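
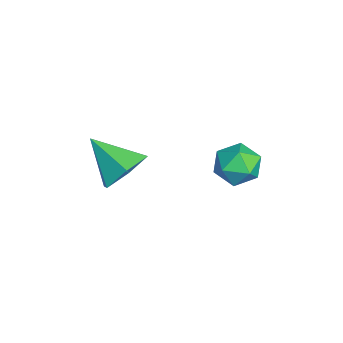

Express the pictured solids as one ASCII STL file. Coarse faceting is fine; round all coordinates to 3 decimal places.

solid 
facet normal -0.976 0.216 0.037
outer loop
vertex 2.245 3.469 0.599
vertex 2.053 2.588 0.671
vertex 2.191 3.084 1.415
endloop
endfacet
facet normal -0.587 0.746 0.313
outer loop
vertex 2.245 3.469 0.599
vertex 2.191 3.084 1.415
vertex 2.85 3.677 1.238
endloop
endfacet
facet normal -0.134 0.973 -0.190
outer loop
vertex 2.245 3.469 0.599
vertex 2.85 3.677 1.238
vertex 3.12 3.548 0.385
endloop
endfacet
facet normal -0.242 0.582 -0.776
outer loop
vertex 2.245 3.469 0.599
vertex 3.12 3.548 0.385
vertex 2.628 2.875 0.034
endloop
endfacet
facet normal -0.762 0.114 -0.637
outer loop
vertex 2.245 3.469 0.599
vertex 2.628 2.875 0.034
vertex 2.053 2.588 0.671
endloop
endfacet
facet normal -0.204 0.481 0.853
outer loop
vertex 2.85 3.677 1.238
vertex 2.191 3.084 1.415
vertex 3.032 2.925 1.706
endloop
endfacet
facet normal -0.832 -0.378 0.406
outer loop
vertex 2.191 3.084 1.415
vertex 2.053 2.588 0.671
vertex 2.54 2.252 1.355
endloop
endfacet
facet normal -0.487 -0.543 -0.684
outer loop
vertex 2.053 2.588 0.671
vertex 2.628 2.875 0.034
vertex 2.81 2.123 0.502
endloop
endfacet
facet normal 0.355 0.215 -0.910
outer loop
vertex 2.628 2.875 0.034
vertex 3.12 3.548 0.385
vertex 3.469 2.716 0.325
endloop
endfacet
facet normal 0.529 0.847 0.039
outer loop
vertex 3.12 3.548 0.385
vertex 2.85 3.677 1.238
vertex 3.607 3.212 1.069
endloop
endfacet
facet normal 0.242 -0.582 0.776
outer loop
vertex 3.415 2.331 1.141
vertex 3.032 2.925 1.706
vertex 2.54 2.252 1.355
endloop
endfacet
facet normal 0.134 -0.973 0.190
outer loop
vertex 3.415 2.331 1.141
vertex 2.54 2.252 1.355
vertex 2.81 2.123 0.502
endloop
endfacet
facet normal 0.587 -0.746 -0.313
outer loop
vertex 3.415 2.331 1.141
vertex 2.81 2.123 0.502
vertex 3.469 2.716 0.325
endloop
endfacet
facet normal 0.976 -0.216 -0.037
outer loop
vertex 3.415 2.331 1.141
vertex 3.469 2.716 0.325
vertex 3.607 3.212 1.069
endloop
endfacet
facet normal 0.762 -0.114 0.637
outer loop
vertex 3.415 2.331 1.141
vertex 3.607 3.212 1.069
vertex 3.032 2.925 1.706
endloop
endfacet
facet normal -0.355 -0.215 0.910
outer loop
vertex 2.54 2.252 1.355
vertex 3.032 2.925 1.706
vertex 2.191 3.084 1.415
endloop
endfacet
facet normal -0.529 -0.847 -0.039
outer loop
vertex 2.81 2.123 0.502
vertex 2.54 2.252 1.355
vertex 2.053 2.588 0.671
endloop
endfacet
facet normal 0.204 -0.481 -0.853
outer loop
vertex 3.469 2.716 0.325
vertex 2.81 2.123 0.502
vertex 2.628 2.875 0.034
endloop
endfacet
facet normal 0.832 0.378 -0.406
outer loop
vertex 3.607 3.212 1.069
vertex 3.469 2.716 0.325
vertex 3.12 3.548 0.385
endloop
endfacet
facet normal 0.487 0.543 0.684
outer loop
vertex 3.032 2.925 1.706
vertex 3.607 3.212 1.069
vertex 2.85 3.677 1.238
endloop
endfacet
facet normal 0.465 0.632 -0.620
outer loop
vertex 3.006 -0.664 0.883
vertex 2.201 -0.73 0.212
vertex 2.2 0.005 0.961
endloop
endfacet
facet normal 0.180 0.103 0.978
outer loop
vertex 3.006 -0.664 0.883
vertex 2.2 0.005 0.961
vertex 1.379 -1.85 1.308
endloop
endfacet
facet normal 0.465 0.632 -0.620
outer loop
vertex 2.2 0.005 0.961
vertex 2.201 -0.73 0.212
vertex 1.396 -0.062 0.289
endloop
endfacet
facet normal -0.608 0.398 0.687
outer loop
vertex 2.2 0.005 0.961
vertex 1.396 -0.062 0.289
vertex 1.379 -1.85 1.308
endloop
endfacet
facet normal 0.465 0.632 -0.620
outer loop
vertex 1.396 -0.062 0.289
vertex 2.201 -0.73 0.212
vertex 1.397 -0.797 -0.46
endloop
endfacet
facet normal -1.000 0.006 -0.007
outer loop
vertex 1.396 -0.062 0.289
vertex 1.397 -0.797 -0.46
vertex 1.379 -1.85 1.308
endloop
endfacet
facet normal 0.465 0.632 -0.619
outer loop
vertex 1.397 -0.797 -0.46
vertex 2.201 -0.73 0.212
vertex 2.203 -1.466 -0.538
endloop
endfacet
facet normal -0.605 -0.681 -0.412
outer loop
vertex 1.397 -0.797 -0.46
vertex 2.203 -1.466 -0.538
vertex 1.379 -1.85 1.308
endloop
endfacet
facet normal 0.465 0.632 -0.619
outer loop
vertex 2.203 -1.466 -0.538
vertex 2.201 -0.73 0.212
vertex 3.007 -1.399 0.134
endloop
endfacet
facet normal 0.183 -0.976 -0.121
outer loop
vertex 2.203 -1.466 -0.538
vertex 3.007 -1.399 0.134
vertex 1.379 -1.85 1.308
endloop
endfacet
facet normal 0.465 0.632 -0.620
outer loop
vertex 3.007 -1.399 0.134
vertex 2.201 -0.73 0.212
vertex 3.006 -0.664 0.883
endloop
endfacet
facet normal 0.575 -0.584 0.573
outer loop
vertex 3.007 -1.399 0.134
vertex 3.006 -0.664 0.883
vertex 1.379 -1.85 1.308
endloop
endfacet

endsolid


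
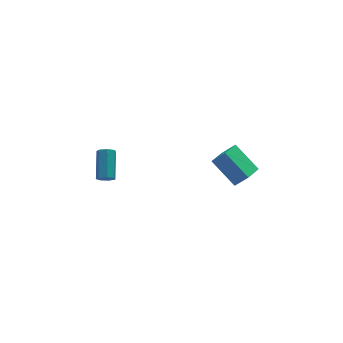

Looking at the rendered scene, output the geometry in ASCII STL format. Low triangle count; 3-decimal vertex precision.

solid 
facet normal -0.421 0.689 0.590
outer loop
vertex 3.296 1.099 2.51
vertex 4.238 1.929 2.214
vertex 2.646 1.504 1.573
endloop
endfacet
facet normal -0.731 -0.643 0.229
outer loop
vertex 3.522 0.071 0.346
vertex 3.296 1.099 2.51
vertex 2.646 1.504 1.573
endloop
endfacet
facet normal -0.421 0.689 0.590
outer loop
vertex 2.646 1.504 1.573
vertex 4.238 1.929 2.214
vertex 3.588 2.334 1.277
endloop
endfacet
facet normal -0.538 0.334 -0.774
outer loop
vertex 3.588 2.334 1.277
vertex 3.522 0.071 0.346
vertex 2.646 1.504 1.573
endloop
endfacet
facet normal 0.538 -0.334 0.774
outer loop
vertex 3.296 1.099 2.51
vertex 5.114 0.496 0.987
vertex 4.238 1.929 2.214
endloop
endfacet
facet normal -0.731 -0.643 0.229
outer loop
vertex 4.172 -0.334 1.283
vertex 3.296 1.099 2.51
vertex 3.522 0.071 0.346
endloop
endfacet
facet normal 0.538 -0.334 0.774
outer loop
vertex 4.172 -0.334 1.283
vertex 5.114 0.496 0.987
vertex 3.296 1.099 2.51
endloop
endfacet
facet normal 0.731 0.643 -0.229
outer loop
vertex 4.238 1.929 2.214
vertex 5.114 0.496 0.987
vertex 3.588 2.334 1.277
endloop
endfacet
facet normal -0.538 0.334 -0.774
outer loop
vertex 4.464 0.901 0.05
vertex 3.522 0.071 0.346
vertex 3.588 2.334 1.277
endloop
endfacet
facet normal 0.731 0.643 -0.229
outer loop
vertex 3.588 2.334 1.277
vertex 5.114 0.496 0.987
vertex 4.464 0.901 0.05
endloop
endfacet
facet normal 0.421 -0.689 -0.590
outer loop
vertex 4.464 0.901 0.05
vertex 4.172 -0.334 1.283
vertex 3.522 0.071 0.346
endloop
endfacet
facet normal 0.421 -0.689 -0.590
outer loop
vertex 5.114 0.496 0.987
vertex 4.172 -0.334 1.283
vertex 4.464 0.901 0.05
endloop
endfacet
facet normal -0.276 -0.790 -0.548
outer loop
vertex -3.532 1.146 2.14
vertex -3.776 0.926 2.58
vertex -3.99 1.263 2.202
endloop
endfacet
facet normal 0.032 0.562 -0.826
outer loop
vertex -3.532 1.146 2.14
vertex -3.99 1.263 2.202
vertex -3.02 2.615 3.159
endloop
endfacet
facet normal 0.030 0.563 -0.826
outer loop
vertex -3.02 2.615 3.159
vertex -3.99 1.263 2.202
vertex -3.479 2.732 3.222
endloop
endfacet
facet normal 0.276 0.789 0.548
outer loop
vertex -3.02 2.615 3.159
vertex -3.479 2.732 3.222
vertex -3.264 2.394 3.6
endloop
endfacet
facet normal -0.274 -0.790 -0.549
outer loop
vertex -3.99 1.263 2.202
vertex -3.776 0.926 2.58
vertex -4.287 1.125 2.549
endloop
endfacet
facet normal -0.733 0.541 -0.412
outer loop
vertex -3.99 1.263 2.202
vertex -4.287 1.125 2.549
vertex -3.479 2.732 3.222
endloop
endfacet
facet normal -0.733 0.541 -0.412
outer loop
vertex -3.479 2.732 3.222
vertex -4.287 1.125 2.549
vertex -3.776 2.594 3.569
endloop
endfacet
facet normal 0.275 0.789 0.549
outer loop
vertex -3.479 2.732 3.222
vertex -3.776 2.594 3.569
vertex -3.264 2.394 3.6
endloop
endfacet
facet normal -0.274 -0.790 -0.548
outer loop
vertex -4.287 1.125 2.549
vertex -3.776 0.926 2.58
vertex -4.199 0.837 2.92
endloop
endfacet
facet normal -0.944 0.112 0.311
outer loop
vertex -4.287 1.125 2.549
vertex -4.199 0.837 2.92
vertex -3.776 2.594 3.569
endloop
endfacet
facet normal -0.944 0.112 0.311
outer loop
vertex -3.776 2.594 3.569
vertex -4.199 0.837 2.92
vertex -3.688 2.306 3.94
endloop
endfacet
facet normal 0.275 0.790 0.548
outer loop
vertex -3.776 2.594 3.569
vertex -3.688 2.306 3.94
vertex -3.264 2.394 3.6
endloop
endfacet
facet normal -0.275 -0.789 -0.549
outer loop
vertex -4.199 0.837 2.92
vertex -3.776 0.926 2.58
vertex -3.792 0.616 3.034
endloop
endfacet
facet normal -0.443 -0.402 0.801
outer loop
vertex -4.199 0.837 2.92
vertex -3.792 0.616 3.034
vertex -3.688 2.306 3.94
endloop
endfacet
facet normal -0.443 -0.402 0.801
outer loop
vertex -3.688 2.306 3.94
vertex -3.792 0.616 3.034
vertex -3.281 2.085 4.054
endloop
endfacet
facet normal 0.275 0.790 0.548
outer loop
vertex -3.688 2.306 3.94
vertex -3.281 2.085 4.054
vertex -3.264 2.394 3.6
endloop
endfacet
facet normal -0.275 -0.790 -0.549
outer loop
vertex -3.792 0.616 3.034
vertex -3.776 0.926 2.58
vertex -3.373 0.628 2.807
endloop
endfacet
facet normal 0.390 -0.613 0.687
outer loop
vertex -3.792 0.616 3.034
vertex -3.373 0.628 2.807
vertex -3.281 2.085 4.054
endloop
endfacet
facet normal 0.389 -0.613 0.688
outer loop
vertex -3.281 2.085 4.054
vertex -3.373 0.628 2.807
vertex -2.861 2.097 3.827
endloop
endfacet
facet normal 0.274 0.790 0.548
outer loop
vertex -3.281 2.085 4.054
vertex -2.861 2.097 3.827
vertex -3.264 2.394 3.6
endloop
endfacet
facet normal -0.275 -0.790 -0.548
outer loop
vertex -3.373 0.628 2.807
vertex -3.776 0.926 2.58
vertex -3.257 0.864 2.409
endloop
endfacet
facet normal 0.930 -0.363 0.056
outer loop
vertex -3.373 0.628 2.807
vertex -3.257 0.864 2.409
vertex -2.861 2.097 3.827
endloop
endfacet
facet normal 0.930 -0.363 0.056
outer loop
vertex -2.861 2.097 3.827
vertex -3.257 0.864 2.409
vertex -2.745 2.333 3.429
endloop
endfacet
facet normal 0.274 0.790 0.548
outer loop
vertex -2.861 2.097 3.827
vertex -2.745 2.333 3.429
vertex -3.264 2.394 3.6
endloop
endfacet
facet normal -0.275 -0.790 -0.548
outer loop
vertex -3.257 0.864 2.409
vertex -3.776 0.926 2.58
vertex -3.532 1.146 2.14
endloop
endfacet
facet normal 0.770 0.161 -0.618
outer loop
vertex -3.257 0.864 2.409
vertex -3.532 1.146 2.14
vertex -2.745 2.333 3.429
endloop
endfacet
facet normal 0.770 0.160 -0.617
outer loop
vertex -2.745 2.333 3.429
vertex -3.532 1.146 2.14
vertex -3.02 2.615 3.159
endloop
endfacet
facet normal 0.273 0.791 0.548
outer loop
vertex -2.745 2.333 3.429
vertex -3.02 2.615 3.159
vertex -3.264 2.394 3.6
endloop
endfacet

endsolid


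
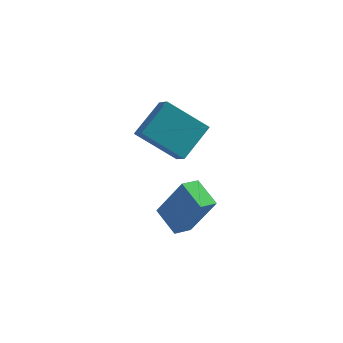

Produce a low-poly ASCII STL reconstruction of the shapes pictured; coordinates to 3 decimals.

solid 
facet normal -0.795 0.091 0.600
outer loop
vertex -2.789 2.643 1.616
vertex -1.943 3.885 2.55
vertex -3.147 3.321 1.039
endloop
endfacet
facet normal -0.478 -0.702 -0.528
outer loop
vertex -1.517 3.135 -0.19
vertex -2.789 2.643 1.616
vertex -3.147 3.321 1.039
endloop
endfacet
facet normal -0.795 0.090 0.600
outer loop
vertex -3.147 3.321 1.039
vertex -1.943 3.885 2.55
vertex -2.301 4.564 1.973
endloop
endfacet
facet normal -0.373 0.706 -0.602
outer loop
vertex -2.301 4.564 1.973
vertex -1.517 3.135 -0.19
vertex -3.147 3.321 1.039
endloop
endfacet
facet normal 0.373 -0.706 0.602
outer loop
vertex -2.789 2.643 1.616
vertex -0.313 3.699 1.321
vertex -1.943 3.885 2.55
endloop
endfacet
facet normal -0.479 -0.701 -0.528
outer loop
vertex -1.159 2.456 0.387
vertex -2.789 2.643 1.616
vertex -1.517 3.135 -0.19
endloop
endfacet
facet normal 0.373 -0.706 0.602
outer loop
vertex -1.159 2.456 0.387
vertex -0.313 3.699 1.321
vertex -2.789 2.643 1.616
endloop
endfacet
facet normal 0.478 0.701 0.528
outer loop
vertex -1.943 3.885 2.55
vertex -0.313 3.699 1.321
vertex -2.301 4.564 1.973
endloop
endfacet
facet normal -0.373 0.706 -0.602
outer loop
vertex -0.671 4.377 0.744
vertex -1.517 3.135 -0.19
vertex -2.301 4.564 1.973
endloop
endfacet
facet normal 0.478 0.702 0.528
outer loop
vertex -2.301 4.564 1.973
vertex -0.313 3.699 1.321
vertex -0.671 4.377 0.744
endloop
endfacet
facet normal 0.795 -0.091 -0.600
outer loop
vertex -0.671 4.377 0.744
vertex -1.159 2.456 0.387
vertex -1.517 3.135 -0.19
endloop
endfacet
facet normal 0.795 -0.091 -0.600
outer loop
vertex -0.313 3.699 1.321
vertex -1.159 2.456 0.387
vertex -0.671 4.377 0.744
endloop
endfacet
facet normal -0.662 -0.695 0.282
outer loop
vertex -0.488 1.664 -1.742
vertex -1.267 2.619 -1.217
vertex -1.482 1.864 -3.581
endloop
endfacet
facet normal 0.581 -0.713 -0.392
outer loop
vertex -0.913 2.461 -3.823
vertex -0.488 1.664 -1.742
vertex -1.482 1.864 -3.581
endloop
endfacet
facet normal -0.661 -0.695 0.282
outer loop
vertex -1.482 1.864 -3.581
vertex -1.267 2.619 -1.217
vertex -2.261 2.819 -3.055
endloop
endfacet
facet normal -0.473 0.096 -0.876
outer loop
vertex -2.261 2.819 -3.055
vertex -0.913 2.461 -3.823
vertex -1.482 1.864 -3.581
endloop
endfacet
facet normal 0.473 -0.096 0.876
outer loop
vertex -0.488 1.664 -1.742
vertex -0.698 3.216 -1.459
vertex -1.267 2.619 -1.217
endloop
endfacet
facet normal 0.581 -0.713 -0.392
outer loop
vertex 0.081 2.261 -1.985
vertex -0.488 1.664 -1.742
vertex -0.913 2.461 -3.823
endloop
endfacet
facet normal 0.474 -0.095 0.875
outer loop
vertex 0.081 2.261 -1.985
vertex -0.698 3.216 -1.459
vertex -0.488 1.664 -1.742
endloop
endfacet
facet normal -0.581 0.713 0.392
outer loop
vertex -1.267 2.619 -1.217
vertex -0.698 3.216 -1.459
vertex -2.261 2.819 -3.055
endloop
endfacet
facet normal -0.474 0.095 -0.876
outer loop
vertex -1.692 3.416 -3.298
vertex -0.913 2.461 -3.823
vertex -2.261 2.819 -3.055
endloop
endfacet
facet normal -0.581 0.713 0.392
outer loop
vertex -2.261 2.819 -3.055
vertex -0.698 3.216 -1.459
vertex -1.692 3.416 -3.298
endloop
endfacet
facet normal 0.662 0.695 -0.282
outer loop
vertex -1.692 3.416 -3.298
vertex 0.081 2.261 -1.985
vertex -0.913 2.461 -3.823
endloop
endfacet
facet normal 0.662 0.695 -0.282
outer loop
vertex -0.698 3.216 -1.459
vertex 0.081 2.261 -1.985
vertex -1.692 3.416 -3.298
endloop
endfacet

endsolid


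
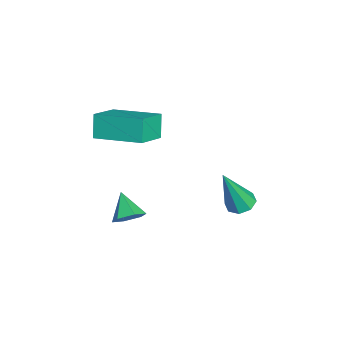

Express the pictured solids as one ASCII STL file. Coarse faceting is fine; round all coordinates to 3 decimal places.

solid 
facet normal -0.212 0.322 -0.923
outer loop
vertex -2.229 4.015 -1.206
vertex -2.722 3.639 -1.224
vertex -2.622 4.224 -1.043
endloop
endfacet
facet normal 0.555 0.724 0.410
outer loop
vertex -2.229 4.015 -1.206
vertex -2.622 4.224 -1.043
vertex -2.278 2.961 0.724
endloop
endfacet
facet normal -0.210 0.322 -0.923
outer loop
vertex -2.622 4.224 -1.043
vertex -2.722 3.639 -1.224
vertex -3.074 4.09 -0.987
endloop
endfacet
facet normal -0.160 0.788 0.594
outer loop
vertex -2.622 4.224 -1.043
vertex -3.074 4.09 -0.987
vertex -2.278 2.961 0.724
endloop
endfacet
facet normal -0.210 0.321 -0.923
outer loop
vertex -3.074 4.09 -0.987
vertex -2.722 3.639 -1.224
vertex -3.32 3.693 -1.069
endloop
endfacet
facet normal -0.745 0.343 0.573
outer loop
vertex -3.074 4.09 -0.987
vertex -3.32 3.693 -1.069
vertex -2.278 2.961 0.724
endloop
endfacet
facet normal -0.210 0.323 -0.923
outer loop
vertex -3.32 3.693 -1.069
vertex -2.722 3.639 -1.224
vertex -3.215 3.264 -1.243
endloop
endfacet
facet normal -0.864 -0.356 0.357
outer loop
vertex -3.32 3.693 -1.069
vertex -3.215 3.264 -1.243
vertex -2.278 2.961 0.724
endloop
endfacet
facet normal -0.209 0.321 -0.924
outer loop
vertex -3.215 3.264 -1.243
vertex -2.722 3.639 -1.224
vertex -2.821 3.054 -1.405
endloop
endfacet
facet normal -0.445 -0.892 0.075
outer loop
vertex -3.215 3.264 -1.243
vertex -2.821 3.054 -1.405
vertex -2.278 2.961 0.724
endloop
endfacet
facet normal -0.210 0.321 -0.924
outer loop
vertex -2.821 3.054 -1.405
vertex -2.722 3.639 -1.224
vertex -2.369 3.188 -1.461
endloop
endfacet
facet normal 0.270 -0.957 -0.111
outer loop
vertex -2.821 3.054 -1.405
vertex -2.369 3.188 -1.461
vertex -2.278 2.961 0.724
endloop
endfacet
facet normal -0.211 0.320 -0.924
outer loop
vertex -2.369 3.188 -1.461
vertex -2.722 3.639 -1.224
vertex -2.124 3.586 -1.379
endloop
endfacet
facet normal 0.856 -0.509 -0.089
outer loop
vertex -2.369 3.188 -1.461
vertex -2.124 3.586 -1.379
vertex -2.278 2.961 0.724
endloop
endfacet
facet normal -0.211 0.321 -0.923
outer loop
vertex -2.124 3.586 -1.379
vertex -2.722 3.639 -1.224
vertex -2.229 4.015 -1.206
endloop
endfacet
facet normal 0.974 0.187 0.127
outer loop
vertex -2.124 3.586 -1.379
vertex -2.229 4.015 -1.206
vertex -2.278 2.961 0.724
endloop
endfacet
facet normal 0.722 0.292 -0.627
outer loop
vertex -0.309 -0.141 0.067
vertex -0.658 -0.359 -0.437
vertex -0.729 0.254 -0.233
endloop
endfacet
facet normal -0.091 0.539 0.837
outer loop
vertex -0.309 -0.141 0.067
vertex -0.729 0.254 -0.233
vertex -1.502 -0.701 0.297
endloop
endfacet
facet normal 0.722 0.292 -0.627
outer loop
vertex -0.729 0.254 -0.233
vertex -0.658 -0.359 -0.437
vertex -1.078 0.036 -0.736
endloop
endfacet
facet normal -0.706 0.680 0.195
outer loop
vertex -0.729 0.254 -0.233
vertex -1.078 0.036 -0.736
vertex -1.502 -0.701 0.297
endloop
endfacet
facet normal 0.722 0.293 -0.627
outer loop
vertex -1.078 0.036 -0.736
vertex -0.658 -0.359 -0.437
vertex -1.006 -0.577 -0.94
endloop
endfacet
facet normal -0.929 0.014 -0.371
outer loop
vertex -1.078 0.036 -0.736
vertex -1.006 -0.577 -0.94
vertex -1.502 -0.701 0.297
endloop
endfacet
facet normal 0.722 0.292 -0.627
outer loop
vertex -1.006 -0.577 -0.94
vertex -0.658 -0.359 -0.437
vertex -0.586 -0.972 -0.64
endloop
endfacet
facet normal -0.535 -0.792 -0.294
outer loop
vertex -1.006 -0.577 -0.94
vertex -0.586 -0.972 -0.64
vertex -1.502 -0.701 0.297
endloop
endfacet
facet normal 0.722 0.293 -0.627
outer loop
vertex -0.586 -0.972 -0.64
vertex -0.658 -0.359 -0.437
vertex -0.237 -0.754 -0.137
endloop
endfacet
facet normal 0.081 -0.934 0.349
outer loop
vertex -0.586 -0.972 -0.64
vertex -0.237 -0.754 -0.137
vertex -1.502 -0.701 0.297
endloop
endfacet
facet normal 0.722 0.293 -0.627
outer loop
vertex -0.237 -0.754 -0.137
vertex -0.658 -0.359 -0.437
vertex -0.309 -0.141 0.067
endloop
endfacet
facet normal 0.302 -0.269 0.914
outer loop
vertex -0.237 -0.754 -0.137
vertex -0.309 -0.141 0.067
vertex -1.502 -0.701 0.297
endloop
endfacet
facet normal -0.795 0.439 -0.419
outer loop
vertex -3.186 -1.041 3.581
vertex -2.415 0.738 3.982
vertex -2.698 -1.043 2.652
endloop
endfacet
facet normal -0.390 -0.898 -0.203
outer loop
vertex -1.585 -1.658 3.238
vertex -3.186 -1.041 3.581
vertex -2.698 -1.043 2.652
endloop
endfacet
facet normal -0.795 0.439 -0.419
outer loop
vertex -2.698 -1.043 2.652
vertex -2.415 0.738 3.982
vertex -1.926 0.736 3.053
endloop
endfacet
facet normal 0.465 -0.002 -0.885
outer loop
vertex -1.926 0.736 3.053
vertex -1.585 -1.658 3.238
vertex -2.698 -1.043 2.652
endloop
endfacet
facet normal -0.465 0.002 0.885
outer loop
vertex -3.186 -1.041 3.581
vertex -1.302 0.123 4.568
vertex -2.415 0.738 3.982
endloop
endfacet
facet normal -0.390 -0.898 -0.203
outer loop
vertex -2.074 -1.656 4.167
vertex -3.186 -1.041 3.581
vertex -1.585 -1.658 3.238
endloop
endfacet
facet normal -0.465 0.002 0.885
outer loop
vertex -2.074 -1.656 4.167
vertex -1.302 0.123 4.568
vertex -3.186 -1.041 3.581
endloop
endfacet
facet normal 0.389 0.898 0.203
outer loop
vertex -2.415 0.738 3.982
vertex -1.302 0.123 4.568
vertex -1.926 0.736 3.053
endloop
endfacet
facet normal 0.465 -0.002 -0.885
outer loop
vertex -0.814 0.121 3.639
vertex -1.585 -1.658 3.238
vertex -1.926 0.736 3.053
endloop
endfacet
facet normal 0.390 0.898 0.203
outer loop
vertex -1.926 0.736 3.053
vertex -1.302 0.123 4.568
vertex -0.814 0.121 3.639
endloop
endfacet
facet normal 0.795 -0.439 0.419
outer loop
vertex -0.814 0.121 3.639
vertex -2.074 -1.656 4.167
vertex -1.585 -1.658 3.238
endloop
endfacet
facet normal 0.795 -0.439 0.419
outer loop
vertex -1.302 0.123 4.568
vertex -2.074 -1.656 4.167
vertex -0.814 0.121 3.639
endloop
endfacet

endsolid


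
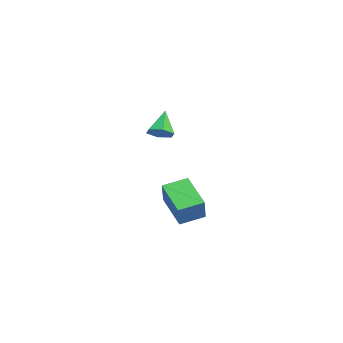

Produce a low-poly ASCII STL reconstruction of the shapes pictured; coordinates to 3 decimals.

solid 
facet normal 0.644 -0.192 -0.741
outer loop
vertex 0.324 0.431 3.481
vertex -0.166 0.34 3.079
vertex 0.088 0.924 3.148
endloop
endfacet
facet normal 0.377 0.636 0.674
outer loop
vertex 0.324 0.431 3.481
vertex 0.088 0.924 3.148
vertex -1.034 0.6 4.081
endloop
endfacet
facet normal 0.642 -0.191 -0.743
outer loop
vertex 0.088 0.924 3.148
vertex -0.166 0.34 3.079
vertex -0.403 0.834 2.747
endloop
endfacet
facet normal -0.229 0.971 0.062
outer loop
vertex 0.088 0.924 3.148
vertex -0.403 0.834 2.747
vertex -1.034 0.6 4.081
endloop
endfacet
facet normal 0.642 -0.191 -0.742
outer loop
vertex -0.403 0.834 2.747
vertex -0.166 0.34 3.079
vertex -0.656 0.25 2.678
endloop
endfacet
facet normal -0.851 0.408 -0.331
outer loop
vertex -0.403 0.834 2.747
vertex -0.656 0.25 2.678
vertex -1.034 0.6 4.081
endloop
endfacet
facet normal 0.642 -0.192 -0.742
outer loop
vertex -0.656 0.25 2.678
vertex -0.166 0.34 3.079
vertex -0.42 -0.243 3.01
endloop
endfacet
facet normal -0.865 -0.489 -0.111
outer loop
vertex -0.656 0.25 2.678
vertex -0.42 -0.243 3.01
vertex -1.034 0.6 4.081
endloop
endfacet
facet normal 0.643 -0.193 -0.741
outer loop
vertex -0.42 -0.243 3.01
vertex -0.166 0.34 3.079
vertex 0.07 -0.153 3.412
endloop
endfacet
facet normal -0.259 -0.826 0.501
outer loop
vertex -0.42 -0.243 3.01
vertex 0.07 -0.153 3.412
vertex -1.034 0.6 4.081
endloop
endfacet
facet normal 0.644 -0.192 -0.741
outer loop
vertex 0.07 -0.153 3.412
vertex -0.166 0.34 3.079
vertex 0.324 0.431 3.481
endloop
endfacet
facet normal 0.362 -0.263 0.894
outer loop
vertex 0.07 -0.153 3.412
vertex 0.324 0.431 3.481
vertex -1.034 0.6 4.081
endloop
endfacet
facet normal -0.529 0.069 -0.846
outer loop
vertex -3.571 0.619 -2.345
vertex -3.9 1.797 -2.043
vertex -2.077 1.262 -3.227
endloop
endfacet
facet normal 0.261 -0.935 -0.240
outer loop
vertex -1.32 1.163 -2.017
vertex -3.571 0.619 -2.345
vertex -2.077 1.262 -3.227
endloop
endfacet
facet normal -0.529 0.069 -0.846
outer loop
vertex -2.077 1.262 -3.227
vertex -3.9 1.797 -2.043
vertex -2.406 2.44 -2.925
endloop
endfacet
facet normal 0.807 0.348 -0.477
outer loop
vertex -2.406 2.44 -2.925
vertex -1.32 1.163 -2.017
vertex -2.077 1.262 -3.227
endloop
endfacet
facet normal -0.807 -0.348 0.477
outer loop
vertex -3.571 0.619 -2.345
vertex -3.143 1.698 -0.833
vertex -3.9 1.797 -2.043
endloop
endfacet
facet normal 0.261 -0.935 -0.240
outer loop
vertex -2.814 0.52 -1.135
vertex -3.571 0.619 -2.345
vertex -1.32 1.163 -2.017
endloop
endfacet
facet normal -0.807 -0.348 0.477
outer loop
vertex -2.814 0.52 -1.135
vertex -3.143 1.698 -0.833
vertex -3.571 0.619 -2.345
endloop
endfacet
facet normal -0.261 0.935 0.240
outer loop
vertex -3.9 1.797 -2.043
vertex -3.143 1.698 -0.833
vertex -2.406 2.44 -2.925
endloop
endfacet
facet normal 0.807 0.348 -0.477
outer loop
vertex -1.649 2.341 -1.715
vertex -1.32 1.163 -2.017
vertex -2.406 2.44 -2.925
endloop
endfacet
facet normal -0.261 0.935 0.240
outer loop
vertex -2.406 2.44 -2.925
vertex -3.143 1.698 -0.833
vertex -1.649 2.341 -1.715
endloop
endfacet
facet normal 0.529 -0.069 0.846
outer loop
vertex -1.649 2.341 -1.715
vertex -2.814 0.52 -1.135
vertex -1.32 1.163 -2.017
endloop
endfacet
facet normal 0.529 -0.069 0.846
outer loop
vertex -3.143 1.698 -0.833
vertex -2.814 0.52 -1.135
vertex -1.649 2.341 -1.715
endloop
endfacet

endsolid


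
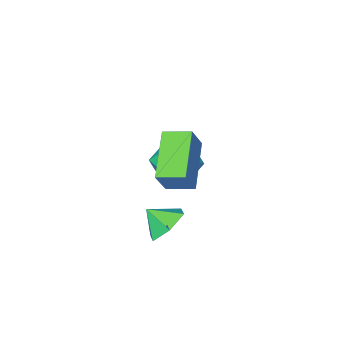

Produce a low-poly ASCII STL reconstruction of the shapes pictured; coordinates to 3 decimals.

solid 
facet normal -0.579 0.642 0.503
outer loop
vertex 0.462 0.874 -0.097
vertex 0.656 0.304 0.853
vertex 1.336 1.15 0.556
endloop
endfacet
facet normal -0.265 0.963 -0.053
outer loop
vertex 0.462 0.874 -0.097
vertex 1.336 1.15 0.556
vertex 1.456 1.122 -0.562
endloop
endfacet
facet normal -0.455 0.614 -0.645
outer loop
vertex 0.462 0.874 -0.097
vertex 1.456 1.122 -0.562
vertex 0.851 0.26 -0.956
endloop
endfacet
facet normal -0.886 0.077 -0.457
outer loop
vertex 0.462 0.874 -0.097
vertex 0.851 0.26 -0.956
vertex 0.356 -0.246 -0.081
endloop
endfacet
facet normal -0.963 0.095 0.253
outer loop
vertex 0.462 0.874 -0.097
vertex 0.356 -0.246 -0.081
vertex 0.656 0.304 0.853
endloop
endfacet
facet normal 0.441 0.897 0.025
outer loop
vertex 1.456 1.122 -0.562
vertex 1.336 1.15 0.556
vertex 2.264 0.706 0.101
endloop
endfacet
facet normal -0.067 0.378 0.923
outer loop
vertex 1.336 1.15 0.556
vertex 0.656 0.304 0.853
vertex 1.769 0.2 0.976
endloop
endfacet
facet normal -0.688 -0.507 0.520
outer loop
vertex 0.656 0.304 0.853
vertex 0.356 -0.246 -0.081
vertex 1.164 -0.662 0.582
endloop
endfacet
facet normal -0.564 -0.535 -0.629
outer loop
vertex 0.356 -0.246 -0.081
vertex 0.851 0.26 -0.956
vertex 1.284 -0.69 -0.536
endloop
endfacet
facet normal 0.134 0.332 -0.934
outer loop
vertex 0.851 0.26 -0.956
vertex 1.456 1.122 -0.562
vertex 1.964 0.156 -0.833
endloop
endfacet
facet normal 0.886 -0.077 0.457
outer loop
vertex 2.158 -0.414 0.117
vertex 2.264 0.706 0.101
vertex 1.769 0.2 0.976
endloop
endfacet
facet normal 0.455 -0.614 0.645
outer loop
vertex 2.158 -0.414 0.117
vertex 1.769 0.2 0.976
vertex 1.164 -0.662 0.582
endloop
endfacet
facet normal 0.265 -0.963 0.053
outer loop
vertex 2.158 -0.414 0.117
vertex 1.164 -0.662 0.582
vertex 1.284 -0.69 -0.536
endloop
endfacet
facet normal 0.579 -0.642 -0.503
outer loop
vertex 2.158 -0.414 0.117
vertex 1.284 -0.69 -0.536
vertex 1.964 0.156 -0.833
endloop
endfacet
facet normal 0.963 -0.095 -0.253
outer loop
vertex 2.158 -0.414 0.117
vertex 1.964 0.156 -0.833
vertex 2.264 0.706 0.101
endloop
endfacet
facet normal 0.564 0.535 0.629
outer loop
vertex 1.769 0.2 0.976
vertex 2.264 0.706 0.101
vertex 1.336 1.15 0.556
endloop
endfacet
facet normal -0.134 -0.332 0.934
outer loop
vertex 1.164 -0.662 0.582
vertex 1.769 0.2 0.976
vertex 0.656 0.304 0.853
endloop
endfacet
facet normal -0.441 -0.897 -0.025
outer loop
vertex 1.284 -0.69 -0.536
vertex 1.164 -0.662 0.582
vertex 0.356 -0.246 -0.081
endloop
endfacet
facet normal 0.067 -0.378 -0.923
outer loop
vertex 1.964 0.156 -0.833
vertex 1.284 -0.69 -0.536
vertex 0.851 0.26 -0.956
endloop
endfacet
facet normal 0.688 0.507 -0.520
outer loop
vertex 2.264 0.706 0.101
vertex 1.964 0.156 -0.833
vertex 1.456 1.122 -0.562
endloop
endfacet
facet normal -0.624 0.759 0.186
outer loop
vertex 3.158 3.602 4.716
vertex 4.454 4.93 3.65
vertex 2.507 3.34 3.599
endloop
endfacet
facet normal -0.605 -0.620 0.498
outer loop
vertex 3.206 2.49 3.39
vertex 3.158 3.602 4.716
vertex 2.507 3.34 3.599
endloop
endfacet
facet normal -0.624 0.759 0.186
outer loop
vertex 2.507 3.34 3.599
vertex 4.454 4.93 3.65
vertex 3.802 4.668 2.532
endloop
endfacet
facet normal -0.494 -0.198 -0.846
outer loop
vertex 3.802 4.668 2.532
vertex 3.206 2.49 3.39
vertex 2.507 3.34 3.599
endloop
endfacet
facet normal 0.494 0.198 0.847
outer loop
vertex 3.158 3.602 4.716
vertex 5.153 4.08 3.441
vertex 4.454 4.93 3.65
endloop
endfacet
facet normal -0.605 -0.621 0.498
outer loop
vertex 3.858 2.752 4.508
vertex 3.158 3.602 4.716
vertex 3.206 2.49 3.39
endloop
endfacet
facet normal 0.493 0.199 0.847
outer loop
vertex 3.858 2.752 4.508
vertex 5.153 4.08 3.441
vertex 3.158 3.602 4.716
endloop
endfacet
facet normal 0.605 0.620 -0.498
outer loop
vertex 4.454 4.93 3.65
vertex 5.153 4.08 3.441
vertex 3.802 4.668 2.532
endloop
endfacet
facet normal -0.493 -0.199 -0.847
outer loop
vertex 4.502 3.818 2.324
vertex 3.206 2.49 3.39
vertex 3.802 4.668 2.532
endloop
endfacet
facet normal 0.605 0.621 -0.498
outer loop
vertex 3.802 4.668 2.532
vertex 5.153 4.08 3.441
vertex 4.502 3.818 2.324
endloop
endfacet
facet normal 0.624 -0.759 -0.186
outer loop
vertex 4.502 3.818 2.324
vertex 3.858 2.752 4.508
vertex 3.206 2.49 3.39
endloop
endfacet
facet normal 0.625 -0.759 -0.186
outer loop
vertex 5.153 4.08 3.441
vertex 3.858 2.752 4.508
vertex 4.502 3.818 2.324
endloop
endfacet
facet normal -0.434 0.622 -0.651
outer loop
vertex 4.158 2.404 -1.494
vertex 3.728 2.863 -0.769
vertex 4.592 3.149 -1.072
endloop
endfacet
facet normal 0.882 -0.463 -0.088
outer loop
vertex 4.158 2.404 -1.494
vertex 4.592 3.149 -1.072
vertex 4.192 2.197 -0.071
endloop
endfacet
facet normal -0.434 0.622 -0.651
outer loop
vertex 4.592 3.149 -1.072
vertex 3.728 2.863 -0.769
vertex 4.162 3.608 -0.347
endloop
endfacet
facet normal 0.884 0.108 0.456
outer loop
vertex 4.592 3.149 -1.072
vertex 4.162 3.608 -0.347
vertex 4.192 2.197 -0.071
endloop
endfacet
facet normal -0.435 0.622 -0.651
outer loop
vertex 4.162 3.608 -0.347
vertex 3.728 2.863 -0.769
vertex 3.297 3.321 -0.044
endloop
endfacet
facet normal 0.268 0.190 0.945
outer loop
vertex 4.162 3.608 -0.347
vertex 3.297 3.321 -0.044
vertex 4.192 2.197 -0.071
endloop
endfacet
facet normal -0.435 0.622 -0.651
outer loop
vertex 3.297 3.321 -0.044
vertex 3.728 2.863 -0.769
vertex 2.863 2.576 -0.465
endloop
endfacet
facet normal -0.349 -0.299 0.888
outer loop
vertex 3.297 3.321 -0.044
vertex 2.863 2.576 -0.465
vertex 4.192 2.197 -0.071
endloop
endfacet
facet normal -0.435 0.621 -0.652
outer loop
vertex 2.863 2.576 -0.465
vertex 3.728 2.863 -0.769
vertex 3.294 2.117 -1.19
endloop
endfacet
facet normal -0.350 -0.871 0.343
outer loop
vertex 2.863 2.576 -0.465
vertex 3.294 2.117 -1.19
vertex 4.192 2.197 -0.071
endloop
endfacet
facet normal -0.436 0.621 -0.652
outer loop
vertex 3.294 2.117 -1.19
vertex 3.728 2.863 -0.769
vertex 4.158 2.404 -1.494
endloop
endfacet
facet normal 0.266 -0.953 -0.145
outer loop
vertex 3.294 2.117 -1.19
vertex 4.158 2.404 -1.494
vertex 4.192 2.197 -0.071
endloop
endfacet

endsolid


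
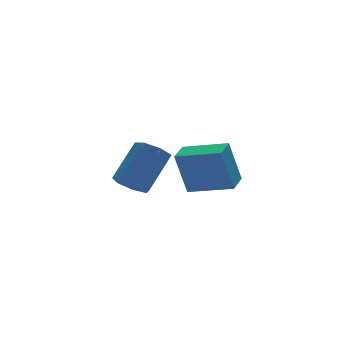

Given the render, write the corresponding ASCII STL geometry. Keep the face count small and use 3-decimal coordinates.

solid 
facet normal -0.641 -0.320 -0.698
outer loop
vertex -2.209 -0.288 0.591
vertex -2.748 -0.193 1.043
vertex -2.473 0.268 0.579
endloop
endfacet
facet normal 0.636 0.286 -0.717
outer loop
vertex -2.209 -0.288 0.591
vertex -2.473 0.268 0.579
vertex -1.073 0.278 1.824
endloop
endfacet
facet normal 0.636 0.286 -0.717
outer loop
vertex -1.073 0.278 1.824
vertex -2.473 0.268 0.579
vertex -1.337 0.834 1.812
endloop
endfacet
facet normal 0.642 0.320 0.697
outer loop
vertex -1.073 0.278 1.824
vertex -1.337 0.834 1.812
vertex -1.612 0.373 2.277
endloop
endfacet
facet normal -0.641 -0.320 -0.698
outer loop
vertex -2.473 0.268 0.579
vertex -2.748 -0.193 1.043
vertex -2.944 0.477 0.916
endloop
endfacet
facet normal 0.061 0.884 -0.463
outer loop
vertex -2.473 0.268 0.579
vertex -2.944 0.477 0.916
vertex -1.337 0.834 1.812
endloop
endfacet
facet normal 0.062 0.884 -0.463
outer loop
vertex -1.337 0.834 1.812
vertex -2.944 0.477 0.916
vertex -1.808 1.044 2.15
endloop
endfacet
facet normal 0.642 0.319 0.697
outer loop
vertex -1.337 0.834 1.812
vertex -1.808 1.044 2.15
vertex -1.612 0.373 2.277
endloop
endfacet
facet normal -0.643 -0.320 -0.696
outer loop
vertex -2.944 0.477 0.916
vertex -2.748 -0.193 1.043
vertex -3.267 0.182 1.35
endloop
endfacet
facet normal -0.559 0.817 0.139
outer loop
vertex -2.944 0.477 0.916
vertex -3.267 0.182 1.35
vertex -1.808 1.044 2.15
endloop
endfacet
facet normal -0.560 0.817 0.141
outer loop
vertex -1.808 1.044 2.15
vertex -3.267 0.182 1.35
vertex -2.131 0.748 2.583
endloop
endfacet
facet normal 0.642 0.319 0.697
outer loop
vertex -1.808 1.044 2.15
vertex -2.131 0.748 2.583
vertex -1.612 0.373 2.277
endloop
endfacet
facet normal -0.643 -0.319 -0.697
outer loop
vertex -3.267 0.182 1.35
vertex -2.748 -0.193 1.043
vertex -3.199 -0.396 1.552
endloop
endfacet
facet normal -0.759 0.134 0.638
outer loop
vertex -3.267 0.182 1.35
vertex -3.199 -0.396 1.552
vertex -2.131 0.748 2.583
endloop
endfacet
facet normal -0.759 0.134 0.637
outer loop
vertex -2.131 0.748 2.583
vertex -3.199 -0.396 1.552
vertex -2.063 0.17 2.786
endloop
endfacet
facet normal 0.642 0.320 0.697
outer loop
vertex -2.131 0.748 2.583
vertex -2.063 0.17 2.786
vertex -1.612 0.373 2.277
endloop
endfacet
facet normal -0.642 -0.321 -0.697
outer loop
vertex -3.199 -0.396 1.552
vertex -2.748 -0.193 1.043
vertex -2.791 -0.821 1.372
endloop
endfacet
facet normal -0.388 -0.649 0.655
outer loop
vertex -3.199 -0.396 1.552
vertex -2.791 -0.821 1.372
vertex -2.063 0.17 2.786
endloop
endfacet
facet normal -0.387 -0.650 0.654
outer loop
vertex -2.063 0.17 2.786
vertex -2.791 -0.821 1.372
vertex -1.655 -0.255 2.605
endloop
endfacet
facet normal 0.642 0.320 0.697
outer loop
vertex -2.063 0.17 2.786
vertex -1.655 -0.255 2.605
vertex -1.612 0.373 2.277
endloop
endfacet
facet normal -0.642 -0.321 -0.696
outer loop
vertex -2.791 -0.821 1.372
vertex -2.748 -0.193 1.043
vertex -2.351 -0.773 0.944
endloop
endfacet
facet normal 0.277 -0.944 0.179
outer loop
vertex -2.791 -0.821 1.372
vertex -2.351 -0.773 0.944
vertex -1.655 -0.255 2.605
endloop
endfacet
facet normal 0.277 -0.944 0.179
outer loop
vertex -1.655 -0.255 2.605
vertex -2.351 -0.773 0.944
vertex -1.215 -0.207 2.177
endloop
endfacet
facet normal 0.643 0.320 0.696
outer loop
vertex -1.655 -0.255 2.605
vertex -1.215 -0.207 2.177
vertex -1.612 0.373 2.277
endloop
endfacet
facet normal -0.641 -0.320 -0.697
outer loop
vertex -2.351 -0.773 0.944
vertex -2.748 -0.193 1.043
vertex -2.209 -0.288 0.591
endloop
endfacet
facet normal 0.731 -0.528 -0.431
outer loop
vertex -2.351 -0.773 0.944
vertex -2.209 -0.288 0.591
vertex -1.215 -0.207 2.177
endloop
endfacet
facet normal 0.731 -0.528 -0.431
outer loop
vertex -1.215 -0.207 2.177
vertex -2.209 -0.288 0.591
vertex -1.073 0.278 1.824
endloop
endfacet
facet normal 0.642 0.319 0.697
outer loop
vertex -1.215 -0.207 2.177
vertex -1.073 0.278 1.824
vertex -1.612 0.373 2.277
endloop
endfacet
facet normal -0.674 0.697 -0.244
outer loop
vertex 0.297 2.554 0.679
vertex 0.993 3.254 0.756
vertex 0.72 2.334 -1.119
endloop
endfacet
facet normal -0.703 -0.707 -0.079
outer loop
vertex 1.947 1.066 -0.676
vertex 0.297 2.554 0.679
vertex 0.72 2.334 -1.119
endloop
endfacet
facet normal -0.675 0.697 -0.244
outer loop
vertex 0.72 2.334 -1.119
vertex 0.993 3.254 0.756
vertex 1.415 3.034 -1.042
endloop
endfacet
facet normal 0.227 -0.119 -0.967
outer loop
vertex 1.415 3.034 -1.042
vertex 1.947 1.066 -0.676
vertex 0.72 2.334 -1.119
endloop
endfacet
facet normal -0.226 0.119 0.967
outer loop
vertex 0.297 2.554 0.679
vertex 2.22 1.986 1.199
vertex 0.993 3.254 0.756
endloop
endfacet
facet normal -0.702 -0.708 -0.078
outer loop
vertex 1.525 1.286 1.122
vertex 0.297 2.554 0.679
vertex 1.947 1.066 -0.676
endloop
endfacet
facet normal -0.226 0.118 0.967
outer loop
vertex 1.525 1.286 1.122
vertex 2.22 1.986 1.199
vertex 0.297 2.554 0.679
endloop
endfacet
facet normal 0.703 0.707 0.078
outer loop
vertex 0.993 3.254 0.756
vertex 2.22 1.986 1.199
vertex 1.415 3.034 -1.042
endloop
endfacet
facet normal 0.226 -0.119 -0.967
outer loop
vertex 2.643 1.766 -0.599
vertex 1.947 1.066 -0.676
vertex 1.415 3.034 -1.042
endloop
endfacet
facet normal 0.702 0.708 0.079
outer loop
vertex 1.415 3.034 -1.042
vertex 2.22 1.986 1.199
vertex 2.643 1.766 -0.599
endloop
endfacet
facet normal 0.674 -0.697 0.244
outer loop
vertex 2.643 1.766 -0.599
vertex 1.525 1.286 1.122
vertex 1.947 1.066 -0.676
endloop
endfacet
facet normal 0.675 -0.697 0.244
outer loop
vertex 2.22 1.986 1.199
vertex 1.525 1.286 1.122
vertex 2.643 1.766 -0.599
endloop
endfacet

endsolid


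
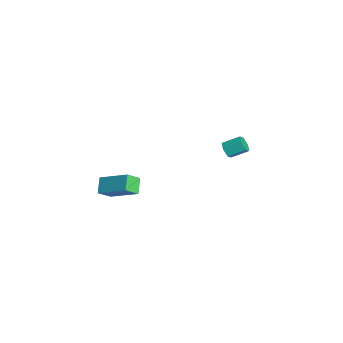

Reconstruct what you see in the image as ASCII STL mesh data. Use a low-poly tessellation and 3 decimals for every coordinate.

solid 
facet normal -0.603 -0.630 -0.489
outer loop
vertex 2.483 -5.089 2.559
vertex 1.707 -4.814 3.161
vertex 2.24 -4.354 1.911
endloop
endfacet
facet normal 0.761 -0.269 -0.591
outer loop
vertex 3.433 -3.106 2.879
vertex 2.483 -5.089 2.559
vertex 2.24 -4.354 1.911
endloop
endfacet
facet normal -0.602 -0.631 -0.489
outer loop
vertex 2.24 -4.354 1.911
vertex 1.707 -4.814 3.161
vertex 1.464 -4.079 2.512
endloop
endfacet
facet normal -0.240 0.728 -0.643
outer loop
vertex 1.464 -4.079 2.512
vertex 3.433 -3.106 2.879
vertex 2.24 -4.354 1.911
endloop
endfacet
facet normal 0.240 -0.728 0.642
outer loop
vertex 2.483 -5.089 2.559
vertex 2.9 -3.566 4.129
vertex 1.707 -4.814 3.161
endloop
endfacet
facet normal 0.761 -0.269 -0.590
outer loop
vertex 3.676 -3.841 3.528
vertex 2.483 -5.089 2.559
vertex 3.433 -3.106 2.879
endloop
endfacet
facet normal 0.240 -0.728 0.642
outer loop
vertex 3.676 -3.841 3.528
vertex 2.9 -3.566 4.129
vertex 2.483 -5.089 2.559
endloop
endfacet
facet normal -0.761 0.270 0.590
outer loop
vertex 1.707 -4.814 3.161
vertex 2.9 -3.566 4.129
vertex 1.464 -4.079 2.512
endloop
endfacet
facet normal -0.240 0.728 -0.642
outer loop
vertex 2.657 -2.831 3.481
vertex 3.433 -3.106 2.879
vertex 1.464 -4.079 2.512
endloop
endfacet
facet normal -0.761 0.269 0.590
outer loop
vertex 1.464 -4.079 2.512
vertex 2.9 -3.566 4.129
vertex 2.657 -2.831 3.481
endloop
endfacet
facet normal 0.603 0.631 0.489
outer loop
vertex 2.657 -2.831 3.481
vertex 3.676 -3.841 3.528
vertex 3.433 -3.106 2.879
endloop
endfacet
facet normal 0.602 0.631 0.489
outer loop
vertex 2.9 -3.566 4.129
vertex 3.676 -3.841 3.528
vertex 2.657 -2.831 3.481
endloop
endfacet
facet normal -0.188 -0.860 -0.474
outer loop
vertex 0.149 2.418 2.863
vertex -0.156 2.694 2.483
vertex 0.393 2.619 2.401
endloop
endfacet
facet normal 0.880 -0.361 0.308
outer loop
vertex 0.149 2.418 2.863
vertex 0.393 2.619 2.401
vertex 0.361 3.391 3.398
endloop
endfacet
facet normal 0.880 -0.361 0.308
outer loop
vertex 0.361 3.391 3.398
vertex 0.393 2.619 2.401
vertex 0.605 3.592 2.936
endloop
endfacet
facet normal 0.186 0.861 0.473
outer loop
vertex 0.361 3.391 3.398
vertex 0.605 3.592 2.936
vertex 0.056 3.666 3.017
endloop
endfacet
facet normal -0.188 -0.861 -0.473
outer loop
vertex 0.393 2.619 2.401
vertex -0.156 2.694 2.483
vertex 0.088 2.895 2.02
endloop
endfacet
facet normal 0.818 0.130 -0.561
outer loop
vertex 0.393 2.619 2.401
vertex 0.088 2.895 2.02
vertex 0.605 3.592 2.936
endloop
endfacet
facet normal 0.818 0.130 -0.561
outer loop
vertex 0.605 3.592 2.936
vertex 0.088 2.895 2.02
vertex 0.3 3.867 2.555
endloop
endfacet
facet normal 0.186 0.861 0.473
outer loop
vertex 0.605 3.592 2.936
vertex 0.3 3.867 2.555
vertex 0.056 3.666 3.017
endloop
endfacet
facet normal -0.187 -0.861 -0.472
outer loop
vertex 0.088 2.895 2.02
vertex -0.156 2.694 2.483
vertex -0.461 2.969 2.102
endloop
endfacet
facet normal -0.063 0.492 -0.868
outer loop
vertex 0.088 2.895 2.02
vertex -0.461 2.969 2.102
vertex 0.3 3.867 2.555
endloop
endfacet
facet normal -0.063 0.491 -0.869
outer loop
vertex 0.3 3.867 2.555
vertex -0.461 2.969 2.102
vertex -0.249 3.942 2.637
endloop
endfacet
facet normal 0.188 0.860 0.474
outer loop
vertex 0.3 3.867 2.555
vertex -0.249 3.942 2.637
vertex 0.056 3.666 3.017
endloop
endfacet
facet normal -0.186 -0.861 -0.473
outer loop
vertex -0.461 2.969 2.102
vertex -0.156 2.694 2.483
vertex -0.705 2.768 2.564
endloop
endfacet
facet normal -0.880 0.361 -0.308
outer loop
vertex -0.461 2.969 2.102
vertex -0.705 2.768 2.564
vertex -0.249 3.942 2.637
endloop
endfacet
facet normal -0.880 0.361 -0.308
outer loop
vertex -0.249 3.942 2.637
vertex -0.705 2.768 2.564
vertex -0.493 3.741 3.099
endloop
endfacet
facet normal 0.188 0.860 0.474
outer loop
vertex -0.249 3.942 2.637
vertex -0.493 3.741 3.099
vertex 0.056 3.666 3.017
endloop
endfacet
facet normal -0.186 -0.861 -0.473
outer loop
vertex -0.705 2.768 2.564
vertex -0.156 2.694 2.483
vertex -0.4 2.493 2.945
endloop
endfacet
facet normal -0.818 -0.130 0.561
outer loop
vertex -0.705 2.768 2.564
vertex -0.4 2.493 2.945
vertex -0.493 3.741 3.099
endloop
endfacet
facet normal -0.818 -0.130 0.560
outer loop
vertex -0.493 3.741 3.099
vertex -0.4 2.493 2.945
vertex -0.188 3.465 3.48
endloop
endfacet
facet normal 0.188 0.861 0.473
outer loop
vertex -0.493 3.741 3.099
vertex -0.188 3.465 3.48
vertex 0.056 3.666 3.017
endloop
endfacet
facet normal -0.188 -0.860 -0.474
outer loop
vertex -0.4 2.493 2.945
vertex -0.156 2.694 2.483
vertex 0.149 2.418 2.863
endloop
endfacet
facet normal 0.063 -0.492 0.869
outer loop
vertex -0.4 2.493 2.945
vertex 0.149 2.418 2.863
vertex -0.188 3.465 3.48
endloop
endfacet
facet normal 0.063 -0.491 0.869
outer loop
vertex -0.188 3.465 3.48
vertex 0.149 2.418 2.863
vertex 0.361 3.391 3.398
endloop
endfacet
facet normal 0.187 0.861 0.472
outer loop
vertex -0.188 3.465 3.48
vertex 0.361 3.391 3.398
vertex 0.056 3.666 3.017
endloop
endfacet

endsolid


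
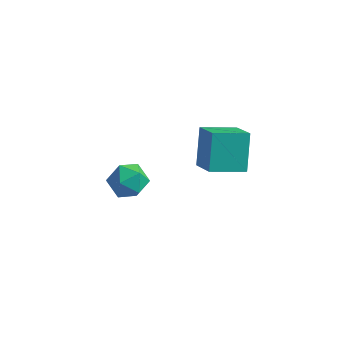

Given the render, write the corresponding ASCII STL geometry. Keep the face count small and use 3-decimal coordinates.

solid 
facet normal -0.623 0.574 -0.531
outer loop
vertex 1.204 1.235 2.817
vertex 2.67 2.375 2.331
vertex 1.572 0.018 1.07
endloop
endfacet
facet normal -0.763 -0.594 0.253
outer loop
vertex 2.65 -0.975 1.989
vertex 1.204 1.235 2.817
vertex 1.572 0.018 1.07
endloop
endfacet
facet normal -0.623 0.574 -0.531
outer loop
vertex 1.572 0.018 1.07
vertex 2.67 2.375 2.331
vertex 3.038 1.159 0.584
endloop
endfacet
facet normal 0.170 -0.563 -0.809
outer loop
vertex 3.038 1.159 0.584
vertex 2.65 -0.975 1.989
vertex 1.572 0.018 1.07
endloop
endfacet
facet normal -0.170 0.563 0.808
outer loop
vertex 1.204 1.235 2.817
vertex 3.748 1.382 3.25
vertex 2.67 2.375 2.331
endloop
endfacet
facet normal -0.763 -0.594 0.253
outer loop
vertex 2.282 0.241 3.736
vertex 1.204 1.235 2.817
vertex 2.65 -0.975 1.989
endloop
endfacet
facet normal -0.170 0.563 0.809
outer loop
vertex 2.282 0.241 3.736
vertex 3.748 1.382 3.25
vertex 1.204 1.235 2.817
endloop
endfacet
facet normal 0.763 0.594 -0.253
outer loop
vertex 2.67 2.375 2.331
vertex 3.748 1.382 3.25
vertex 3.038 1.159 0.584
endloop
endfacet
facet normal 0.170 -0.563 -0.809
outer loop
vertex 4.116 0.165 1.503
vertex 2.65 -0.975 1.989
vertex 3.038 1.159 0.584
endloop
endfacet
facet normal 0.764 0.594 -0.253
outer loop
vertex 3.038 1.159 0.584
vertex 3.748 1.382 3.25
vertex 4.116 0.165 1.503
endloop
endfacet
facet normal 0.623 -0.575 0.531
outer loop
vertex 4.116 0.165 1.503
vertex 2.282 0.241 3.736
vertex 2.65 -0.975 1.989
endloop
endfacet
facet normal 0.623 -0.574 0.531
outer loop
vertex 3.748 1.382 3.25
vertex 2.282 0.241 3.736
vertex 4.116 0.165 1.503
endloop
endfacet
facet normal -0.905 0.086 0.416
outer loop
vertex -3.703 0.828 -3.35
vertex -3.245 1.46 -2.483
vertex -3.637 1.989 -3.446
endloop
endfacet
facet normal -0.956 0.030 -0.293
outer loop
vertex -3.703 0.828 -3.35
vertex -3.637 1.989 -3.446
vertex -3.378 1.312 -4.361
endloop
endfacet
facet normal -0.648 -0.584 -0.488
outer loop
vertex -3.703 0.828 -3.35
vertex -3.378 1.312 -4.361
vertex -2.824 0.365 -3.963
endloop
endfacet
facet normal -0.408 -0.907 0.100
outer loop
vertex -3.703 0.828 -3.35
vertex -2.824 0.365 -3.963
vertex -2.742 0.456 -2.802
endloop
endfacet
facet normal -0.567 -0.494 0.659
outer loop
vertex -3.703 0.828 -3.35
vertex -2.742 0.456 -2.802
vertex -3.245 1.46 -2.483
endloop
endfacet
facet normal -0.583 0.565 -0.583
outer loop
vertex -3.378 1.312 -4.361
vertex -3.637 1.989 -3.446
vertex -2.718 2.244 -4.118
endloop
endfacet
facet normal -0.502 0.655 0.564
outer loop
vertex -3.637 1.989 -3.446
vertex -3.245 1.46 -2.483
vertex -2.636 2.335 -2.957
endloop
endfacet
facet normal 0.045 -0.282 0.958
outer loop
vertex -3.245 1.46 -2.483
vertex -2.742 0.456 -2.802
vertex -2.082 1.388 -2.559
endloop
endfacet
facet normal 0.303 -0.952 0.053
outer loop
vertex -2.742 0.456 -2.802
vertex -2.824 0.365 -3.963
vertex -1.823 0.711 -3.474
endloop
endfacet
facet normal -0.085 -0.428 -0.900
outer loop
vertex -2.824 0.365 -3.963
vertex -3.378 1.312 -4.361
vertex -2.215 1.24 -4.437
endloop
endfacet
facet normal 0.408 0.907 -0.100
outer loop
vertex -1.757 1.872 -3.57
vertex -2.718 2.244 -4.118
vertex -2.636 2.335 -2.957
endloop
endfacet
facet normal 0.648 0.584 0.488
outer loop
vertex -1.757 1.872 -3.57
vertex -2.636 2.335 -2.957
vertex -2.082 1.388 -2.559
endloop
endfacet
facet normal 0.956 -0.030 0.293
outer loop
vertex -1.757 1.872 -3.57
vertex -2.082 1.388 -2.559
vertex -1.823 0.711 -3.474
endloop
endfacet
facet normal 0.905 -0.086 -0.416
outer loop
vertex -1.757 1.872 -3.57
vertex -1.823 0.711 -3.474
vertex -2.215 1.24 -4.437
endloop
endfacet
facet normal 0.567 0.494 -0.659
outer loop
vertex -1.757 1.872 -3.57
vertex -2.215 1.24 -4.437
vertex -2.718 2.244 -4.118
endloop
endfacet
facet normal -0.303 0.952 -0.053
outer loop
vertex -2.636 2.335 -2.957
vertex -2.718 2.244 -4.118
vertex -3.637 1.989 -3.446
endloop
endfacet
facet normal 0.085 0.428 0.900
outer loop
vertex -2.082 1.388 -2.559
vertex -2.636 2.335 -2.957
vertex -3.245 1.46 -2.483
endloop
endfacet
facet normal 0.583 -0.565 0.583
outer loop
vertex -1.823 0.711 -3.474
vertex -2.082 1.388 -2.559
vertex -2.742 0.456 -2.802
endloop
endfacet
facet normal 0.502 -0.655 -0.564
outer loop
vertex -2.215 1.24 -4.437
vertex -1.823 0.711 -3.474
vertex -2.824 0.365 -3.963
endloop
endfacet
facet normal -0.045 0.282 -0.958
outer loop
vertex -2.718 2.244 -4.118
vertex -2.215 1.24 -4.437
vertex -3.378 1.312 -4.361
endloop
endfacet

endsolid


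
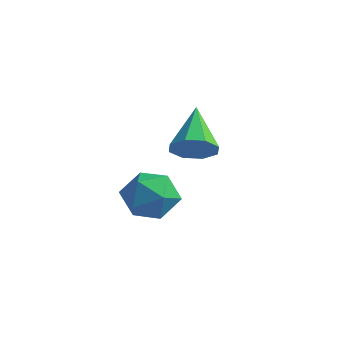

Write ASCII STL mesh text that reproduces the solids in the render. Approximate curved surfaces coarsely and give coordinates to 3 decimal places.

solid 
facet normal 0.436 -0.707 -0.557
outer loop
vertex -2.29 3.603 2.832
vertex -2.848 3.385 2.672
vertex -2.46 3.808 2.439
endloop
endfacet
facet normal 0.604 0.783 0.147
outer loop
vertex -2.29 3.603 2.832
vertex -2.46 3.808 2.439
vertex -3.472 4.395 3.468
endloop
endfacet
facet normal 0.436 -0.707 -0.557
outer loop
vertex -2.46 3.808 2.439
vertex -2.848 3.385 2.672
vertex -2.857 3.766 2.182
endloop
endfacet
facet normal 0.147 0.914 -0.377
outer loop
vertex -2.46 3.808 2.439
vertex -2.857 3.766 2.182
vertex -3.472 4.395 3.468
endloop
endfacet
facet normal 0.437 -0.706 -0.557
outer loop
vertex -2.857 3.766 2.182
vertex -2.848 3.385 2.672
vertex -3.249 3.5 2.212
endloop
endfacet
facet normal -0.494 0.664 -0.561
outer loop
vertex -2.857 3.766 2.182
vertex -3.249 3.5 2.212
vertex -3.472 4.395 3.468
endloop
endfacet
facet normal 0.436 -0.707 -0.557
outer loop
vertex -3.249 3.5 2.212
vertex -2.848 3.385 2.672
vertex -3.406 3.167 2.512
endloop
endfacet
facet normal -0.939 0.178 -0.294
outer loop
vertex -3.249 3.5 2.212
vertex -3.406 3.167 2.512
vertex -3.472 4.395 3.468
endloop
endfacet
facet normal 0.436 -0.705 -0.559
outer loop
vertex -3.406 3.167 2.512
vertex -2.848 3.385 2.672
vertex -3.236 2.961 2.904
endloop
endfacet
facet normal -0.929 -0.258 0.267
outer loop
vertex -3.406 3.167 2.512
vertex -3.236 2.961 2.904
vertex -3.472 4.395 3.468
endloop
endfacet
facet normal 0.437 -0.705 -0.558
outer loop
vertex -3.236 2.961 2.904
vertex -2.848 3.385 2.672
vertex -2.839 3.004 3.161
endloop
endfacet
facet normal -0.471 -0.389 0.792
outer loop
vertex -3.236 2.961 2.904
vertex -2.839 3.004 3.161
vertex -3.472 4.395 3.468
endloop
endfacet
facet normal 0.437 -0.706 -0.558
outer loop
vertex -2.839 3.004 3.161
vertex -2.848 3.385 2.672
vertex -2.448 3.27 3.131
endloop
endfacet
facet normal 0.169 -0.138 0.976
outer loop
vertex -2.839 3.004 3.161
vertex -2.448 3.27 3.131
vertex -3.472 4.395 3.468
endloop
endfacet
facet normal 0.436 -0.707 -0.557
outer loop
vertex -2.448 3.27 3.131
vertex -2.848 3.385 2.672
vertex -2.29 3.603 2.832
endloop
endfacet
facet normal 0.614 0.346 0.710
outer loop
vertex -2.448 3.27 3.131
vertex -2.29 3.603 2.832
vertex -3.472 4.395 3.468
endloop
endfacet
facet normal -0.640 0.755 0.141
outer loop
vertex -2.606 1.968 2.274
vertex -3.15 1.566 1.958
vertex -3.036 1.525 2.695
endloop
endfacet
facet normal -0.139 0.750 0.647
outer loop
vertex -2.606 1.968 2.274
vertex -3.036 1.525 2.695
vertex -2.301 1.556 2.817
endloop
endfacet
facet normal 0.499 0.802 0.328
outer loop
vertex -2.606 1.968 2.274
vertex -2.301 1.556 2.817
vertex -1.96 1.615 2.155
endloop
endfacet
facet normal 0.390 0.840 -0.377
outer loop
vertex -2.606 1.968 2.274
vertex -1.96 1.615 2.155
vertex -2.485 1.621 1.625
endloop
endfacet
facet normal -0.314 0.812 -0.493
outer loop
vertex -2.606 1.968 2.274
vertex -2.485 1.621 1.625
vertex -3.15 1.566 1.958
endloop
endfacet
facet normal -0.167 0.117 0.979
outer loop
vertex -2.301 1.556 2.817
vertex -3.036 1.525 2.695
vertex -2.655 0.899 2.835
endloop
endfacet
facet normal -0.979 0.128 0.159
outer loop
vertex -3.036 1.525 2.695
vertex -3.15 1.566 1.958
vertex -3.18 0.905 2.305
endloop
endfacet
facet normal -0.451 0.219 -0.865
outer loop
vertex -3.15 1.566 1.958
vertex -2.485 1.621 1.625
vertex -2.839 0.964 1.643
endloop
endfacet
facet normal 0.686 0.266 -0.677
outer loop
vertex -2.485 1.621 1.625
vertex -1.96 1.615 2.155
vertex -2.104 0.995 1.765
endloop
endfacet
facet normal 0.863 0.204 0.463
outer loop
vertex -1.96 1.615 2.155
vertex -2.301 1.556 2.817
vertex -1.99 0.954 2.502
endloop
endfacet
facet normal -0.390 -0.840 0.377
outer loop
vertex -2.534 0.552 2.186
vertex -2.655 0.899 2.835
vertex -3.18 0.905 2.305
endloop
endfacet
facet normal -0.499 -0.802 -0.328
outer loop
vertex -2.534 0.552 2.186
vertex -3.18 0.905 2.305
vertex -2.839 0.964 1.643
endloop
endfacet
facet normal 0.139 -0.750 -0.647
outer loop
vertex -2.534 0.552 2.186
vertex -2.839 0.964 1.643
vertex -2.104 0.995 1.765
endloop
endfacet
facet normal 0.640 -0.755 -0.141
outer loop
vertex -2.534 0.552 2.186
vertex -2.104 0.995 1.765
vertex -1.99 0.954 2.502
endloop
endfacet
facet normal 0.314 -0.812 0.493
outer loop
vertex -2.534 0.552 2.186
vertex -1.99 0.954 2.502
vertex -2.655 0.899 2.835
endloop
endfacet
facet normal -0.686 -0.266 0.677
outer loop
vertex -3.18 0.905 2.305
vertex -2.655 0.899 2.835
vertex -3.036 1.525 2.695
endloop
endfacet
facet normal -0.863 -0.204 -0.463
outer loop
vertex -2.839 0.964 1.643
vertex -3.18 0.905 2.305
vertex -3.15 1.566 1.958
endloop
endfacet
facet normal 0.167 -0.117 -0.979
outer loop
vertex -2.104 0.995 1.765
vertex -2.839 0.964 1.643
vertex -2.485 1.621 1.625
endloop
endfacet
facet normal 0.979 -0.128 -0.159
outer loop
vertex -1.99 0.954 2.502
vertex -2.104 0.995 1.765
vertex -1.96 1.615 2.155
endloop
endfacet
facet normal 0.451 -0.219 0.865
outer loop
vertex -2.655 0.899 2.835
vertex -1.99 0.954 2.502
vertex -2.301 1.556 2.817
endloop
endfacet

endsolid


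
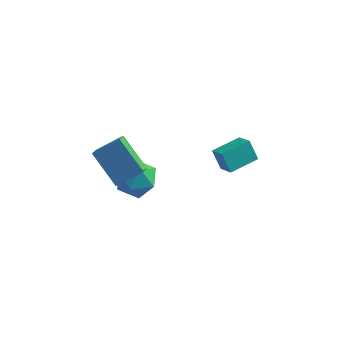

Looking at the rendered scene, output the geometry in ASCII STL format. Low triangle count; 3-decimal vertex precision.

solid 
facet normal -0.441 0.312 0.841
outer loop
vertex 0.809 -1.554 1.399
vertex 1.766 -0.555 1.531
vertex 0.268 -0.97 0.899
endloop
endfacet
facet normal -0.689 -0.719 -0.095
outer loop
vertex 0.714 -1.285 0.049
vertex 0.809 -1.554 1.399
vertex 0.268 -0.97 0.899
endloop
endfacet
facet normal -0.441 0.312 0.841
outer loop
vertex 0.268 -0.97 0.899
vertex 1.766 -0.555 1.531
vertex 1.226 0.029 1.031
endloop
endfacet
facet normal -0.575 0.622 -0.532
outer loop
vertex 1.226 0.029 1.031
vertex 0.714 -1.285 0.049
vertex 0.268 -0.97 0.899
endloop
endfacet
facet normal 0.575 -0.621 0.532
outer loop
vertex 0.809 -1.554 1.399
vertex 2.212 -0.87 0.681
vertex 1.766 -0.555 1.531
endloop
endfacet
facet normal -0.689 -0.718 -0.095
outer loop
vertex 1.254 -1.869 0.549
vertex 0.809 -1.554 1.399
vertex 0.714 -1.285 0.049
endloop
endfacet
facet normal 0.575 -0.622 0.532
outer loop
vertex 1.254 -1.869 0.549
vertex 2.212 -0.87 0.681
vertex 0.809 -1.554 1.399
endloop
endfacet
facet normal 0.689 0.719 0.095
outer loop
vertex 1.766 -0.555 1.531
vertex 2.212 -0.87 0.681
vertex 1.226 0.029 1.031
endloop
endfacet
facet normal -0.575 0.622 -0.532
outer loop
vertex 1.671 -0.286 0.181
vertex 0.714 -1.285 0.049
vertex 1.226 0.029 1.031
endloop
endfacet
facet normal 0.689 0.719 0.094
outer loop
vertex 1.226 0.029 1.031
vertex 2.212 -0.87 0.681
vertex 1.671 -0.286 0.181
endloop
endfacet
facet normal 0.442 -0.312 -0.841
outer loop
vertex 1.671 -0.286 0.181
vertex 1.254 -1.869 0.549
vertex 0.714 -1.285 0.049
endloop
endfacet
facet normal 0.441 -0.312 -0.842
outer loop
vertex 2.212 -0.87 0.681
vertex 1.254 -1.869 0.549
vertex 1.671 -0.286 0.181
endloop
endfacet
facet normal -0.786 0.342 0.515
outer loop
vertex -4.109 0.233 -2.998
vertex -3.948 -0.493 -2.27
vertex -3.489 0.437 -2.187
endloop
endfacet
facet normal -0.475 0.868 0.145
outer loop
vertex -4.109 0.233 -2.998
vertex -3.489 0.437 -2.187
vertex -3.215 0.747 -3.142
endloop
endfacet
facet normal -0.482 0.686 -0.545
outer loop
vertex -4.109 0.233 -2.998
vertex -3.215 0.747 -3.142
vertex -3.505 0.008 -3.816
endloop
endfacet
facet normal -0.797 0.048 -0.602
outer loop
vertex -4.109 0.233 -2.998
vertex -3.505 0.008 -3.816
vertex -3.958 -0.759 -3.277
endloop
endfacet
facet normal -0.985 -0.165 0.053
outer loop
vertex -4.109 0.233 -2.998
vertex -3.958 -0.759 -3.277
vertex -3.948 -0.493 -2.27
endloop
endfacet
facet normal 0.204 0.912 0.355
outer loop
vertex -3.215 0.747 -3.142
vertex -3.489 0.437 -2.187
vertex -2.502 0.339 -2.503
endloop
endfacet
facet normal -0.298 0.062 0.953
outer loop
vertex -3.489 0.437 -2.187
vertex -3.948 -0.493 -2.27
vertex -2.955 -0.428 -1.964
endloop
endfacet
facet normal -0.619 -0.758 0.206
outer loop
vertex -3.948 -0.493 -2.27
vertex -3.958 -0.759 -3.277
vertex -3.245 -1.167 -2.638
endloop
endfacet
facet normal -0.315 -0.414 -0.854
outer loop
vertex -3.958 -0.759 -3.277
vertex -3.505 0.008 -3.816
vertex -2.971 -0.857 -3.593
endloop
endfacet
facet normal 0.194 0.618 -0.762
outer loop
vertex -3.505 0.008 -3.816
vertex -3.215 0.747 -3.142
vertex -2.512 0.073 -3.51
endloop
endfacet
facet normal 0.797 -0.048 0.602
outer loop
vertex -2.351 -0.653 -2.782
vertex -2.502 0.339 -2.503
vertex -2.955 -0.428 -1.964
endloop
endfacet
facet normal 0.482 -0.686 0.545
outer loop
vertex -2.351 -0.653 -2.782
vertex -2.955 -0.428 -1.964
vertex -3.245 -1.167 -2.638
endloop
endfacet
facet normal 0.475 -0.868 -0.145
outer loop
vertex -2.351 -0.653 -2.782
vertex -3.245 -1.167 -2.638
vertex -2.971 -0.857 -3.593
endloop
endfacet
facet normal 0.786 -0.342 -0.515
outer loop
vertex -2.351 -0.653 -2.782
vertex -2.971 -0.857 -3.593
vertex -2.512 0.073 -3.51
endloop
endfacet
facet normal 0.985 0.165 -0.053
outer loop
vertex -2.351 -0.653 -2.782
vertex -2.512 0.073 -3.51
vertex -2.502 0.339 -2.503
endloop
endfacet
facet normal 0.315 0.414 0.854
outer loop
vertex -2.955 -0.428 -1.964
vertex -2.502 0.339 -2.503
vertex -3.489 0.437 -2.187
endloop
endfacet
facet normal -0.194 -0.618 0.762
outer loop
vertex -3.245 -1.167 -2.638
vertex -2.955 -0.428 -1.964
vertex -3.948 -0.493 -2.27
endloop
endfacet
facet normal -0.204 -0.912 -0.355
outer loop
vertex -2.971 -0.857 -3.593
vertex -3.245 -1.167 -2.638
vertex -3.958 -0.759 -3.277
endloop
endfacet
facet normal 0.298 -0.062 -0.953
outer loop
vertex -2.512 0.073 -3.51
vertex -2.971 -0.857 -3.593
vertex -3.505 0.008 -3.816
endloop
endfacet
facet normal 0.619 0.758 -0.206
outer loop
vertex -2.502 0.339 -2.503
vertex -2.512 0.073 -3.51
vertex -3.215 0.747 -3.142
endloop
endfacet
facet normal -0.646 0.423 0.636
outer loop
vertex -4.956 -1.027 -0.533
vertex -3.872 -0.498 0.216
vertex -4.968 -0.35 -0.995
endloop
endfacet
facet normal -0.763 -0.373 -0.527
outer loop
vertex -3.728 -1.162 -2.216
vertex -4.956 -1.027 -0.533
vertex -4.968 -0.35 -0.995
endloop
endfacet
facet normal -0.645 0.423 0.636
outer loop
vertex -4.968 -0.35 -0.995
vertex -3.872 -0.498 0.216
vertex -3.883 0.179 -0.246
endloop
endfacet
facet normal -0.014 0.826 -0.563
outer loop
vertex -3.883 0.179 -0.246
vertex -3.728 -1.162 -2.216
vertex -4.968 -0.35 -0.995
endloop
endfacet
facet normal 0.014 -0.826 0.563
outer loop
vertex -4.956 -1.027 -0.533
vertex -2.632 -1.31 -1.005
vertex -3.872 -0.498 0.216
endloop
endfacet
facet normal -0.764 -0.372 -0.527
outer loop
vertex -3.717 -1.839 -1.754
vertex -4.956 -1.027 -0.533
vertex -3.728 -1.162 -2.216
endloop
endfacet
facet normal 0.014 -0.826 0.563
outer loop
vertex -3.717 -1.839 -1.754
vertex -2.632 -1.31 -1.005
vertex -4.956 -1.027 -0.533
endloop
endfacet
facet normal 0.763 0.372 0.528
outer loop
vertex -3.872 -0.498 0.216
vertex -2.632 -1.31 -1.005
vertex -3.883 0.179 -0.246
endloop
endfacet
facet normal -0.014 0.826 -0.563
outer loop
vertex -2.644 -0.633 -1.467
vertex -3.728 -1.162 -2.216
vertex -3.883 0.179 -0.246
endloop
endfacet
facet normal 0.764 0.373 0.527
outer loop
vertex -3.883 0.179 -0.246
vertex -2.632 -1.31 -1.005
vertex -2.644 -0.633 -1.467
endloop
endfacet
facet normal 0.646 -0.423 -0.636
outer loop
vertex -2.644 -0.633 -1.467
vertex -3.717 -1.839 -1.754
vertex -3.728 -1.162 -2.216
endloop
endfacet
facet normal 0.645 -0.423 -0.636
outer loop
vertex -2.632 -1.31 -1.005
vertex -3.717 -1.839 -1.754
vertex -2.644 -0.633 -1.467
endloop
endfacet

endsolid


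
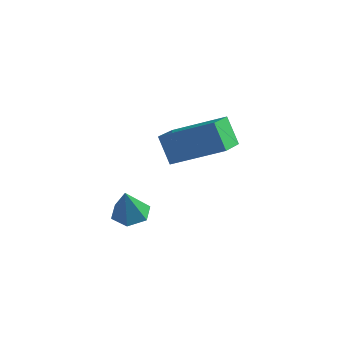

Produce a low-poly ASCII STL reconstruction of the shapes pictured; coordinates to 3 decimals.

solid 
facet normal -0.818 -0.384 -0.428
outer loop
vertex 2.63 -0.054 4.206
vertex 2.334 1.051 3.781
vertex 3.161 -0.238 3.355
endloop
endfacet
facet normal 0.243 -0.906 0.347
outer loop
vertex 4.586 0.429 4.099
vertex 2.63 -0.054 4.206
vertex 3.161 -0.238 3.355
endloop
endfacet
facet normal -0.818 -0.383 -0.429
outer loop
vertex 3.161 -0.238 3.355
vertex 2.334 1.051 3.781
vertex 2.866 0.867 2.93
endloop
endfacet
facet normal 0.521 -0.182 -0.834
outer loop
vertex 2.866 0.867 2.93
vertex 4.586 0.429 4.099
vertex 3.161 -0.238 3.355
endloop
endfacet
facet normal -0.521 0.181 0.834
outer loop
vertex 2.63 -0.054 4.206
vertex 3.759 1.718 4.525
vertex 2.334 1.051 3.781
endloop
endfacet
facet normal 0.243 -0.906 0.348
outer loop
vertex 4.054 0.613 4.95
vertex 2.63 -0.054 4.206
vertex 4.586 0.429 4.099
endloop
endfacet
facet normal -0.521 0.182 0.834
outer loop
vertex 4.054 0.613 4.95
vertex 3.759 1.718 4.525
vertex 2.63 -0.054 4.206
endloop
endfacet
facet normal -0.243 0.906 -0.347
outer loop
vertex 2.334 1.051 3.781
vertex 3.759 1.718 4.525
vertex 2.866 0.867 2.93
endloop
endfacet
facet normal 0.521 -0.181 -0.834
outer loop
vertex 4.29 1.534 3.674
vertex 4.586 0.429 4.099
vertex 2.866 0.867 2.93
endloop
endfacet
facet normal -0.243 0.906 -0.347
outer loop
vertex 2.866 0.867 2.93
vertex 3.759 1.718 4.525
vertex 4.29 1.534 3.674
endloop
endfacet
facet normal 0.818 0.384 0.428
outer loop
vertex 4.29 1.534 3.674
vertex 4.054 0.613 4.95
vertex 4.586 0.429 4.099
endloop
endfacet
facet normal 0.819 0.383 0.428
outer loop
vertex 3.759 1.718 4.525
vertex 4.054 0.613 4.95
vertex 4.29 1.534 3.674
endloop
endfacet
facet normal -0.064 0.312 -0.948
outer loop
vertex 2.058 0.155 0.294
vertex 1.452 0.201 0.35
vertex 1.808 0.678 0.483
endloop
endfacet
facet normal 0.855 0.243 0.458
outer loop
vertex 2.058 0.155 0.294
vertex 1.808 0.678 0.483
vertex 1.528 -0.161 1.45
endloop
endfacet
facet normal -0.064 0.312 -0.948
outer loop
vertex 1.808 0.678 0.483
vertex 1.452 0.201 0.35
vertex 1.203 0.724 0.539
endloop
endfacet
facet normal 0.118 0.733 0.670
outer loop
vertex 1.808 0.678 0.483
vertex 1.203 0.724 0.539
vertex 1.528 -0.161 1.45
endloop
endfacet
facet normal -0.066 0.311 -0.948
outer loop
vertex 1.203 0.724 0.539
vertex 1.452 0.201 0.35
vertex 0.847 0.247 0.407
endloop
endfacet
facet normal -0.709 0.362 0.605
outer loop
vertex 1.203 0.724 0.539
vertex 0.847 0.247 0.407
vertex 1.528 -0.161 1.45
endloop
endfacet
facet normal -0.066 0.311 -0.948
outer loop
vertex 0.847 0.247 0.407
vertex 1.452 0.201 0.35
vertex 1.096 -0.276 0.218
endloop
endfacet
facet normal -0.802 -0.500 0.328
outer loop
vertex 0.847 0.247 0.407
vertex 1.096 -0.276 0.218
vertex 1.528 -0.161 1.45
endloop
endfacet
facet normal -0.065 0.311 -0.948
outer loop
vertex 1.096 -0.276 0.218
vertex 1.452 0.201 0.35
vertex 1.702 -0.323 0.161
endloop
endfacet
facet normal -0.066 -0.991 0.116
outer loop
vertex 1.096 -0.276 0.218
vertex 1.702 -0.323 0.161
vertex 1.528 -0.161 1.45
endloop
endfacet
facet normal -0.064 0.311 -0.948
outer loop
vertex 1.702 -0.323 0.161
vertex 1.452 0.201 0.35
vertex 2.058 0.155 0.294
endloop
endfacet
facet normal 0.764 -0.619 0.181
outer loop
vertex 1.702 -0.323 0.161
vertex 2.058 0.155 0.294
vertex 1.528 -0.161 1.45
endloop
endfacet

endsolid


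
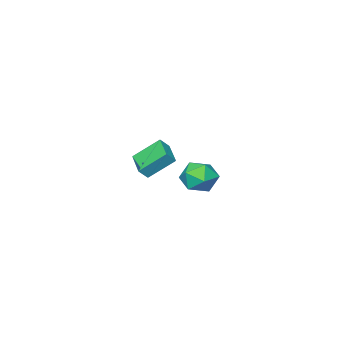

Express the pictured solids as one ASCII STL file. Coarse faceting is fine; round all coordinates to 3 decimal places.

solid 
facet normal -0.665 0.163 -0.729
outer loop
vertex -0.592 -4.056 -2.446
vertex 0.201 -2.594 -2.843
vertex 0.567 -5.031 -3.722
endloop
endfacet
facet normal -0.464 -0.855 0.232
outer loop
vertex 1.119 -5.166 -3.117
vertex -0.592 -4.056 -2.446
vertex 0.567 -5.031 -3.722
endloop
endfacet
facet normal -0.666 0.163 -0.728
outer loop
vertex 0.567 -5.031 -3.722
vertex 0.201 -2.594 -2.843
vertex 1.359 -3.569 -4.119
endloop
endfacet
facet normal 0.586 -0.492 -0.644
outer loop
vertex 1.359 -3.569 -4.119
vertex 1.119 -5.166 -3.117
vertex 0.567 -5.031 -3.722
endloop
endfacet
facet normal -0.585 0.492 0.644
outer loop
vertex -0.592 -4.056 -2.446
vertex 0.753 -2.729 -2.238
vertex 0.201 -2.594 -2.843
endloop
endfacet
facet normal -0.463 -0.855 0.233
outer loop
vertex -0.039 -4.191 -1.841
vertex -0.592 -4.056 -2.446
vertex 1.119 -5.166 -3.117
endloop
endfacet
facet normal -0.585 0.492 0.645
outer loop
vertex -0.039 -4.191 -1.841
vertex 0.753 -2.729 -2.238
vertex -0.592 -4.056 -2.446
endloop
endfacet
facet normal 0.464 0.855 -0.232
outer loop
vertex 0.201 -2.594 -2.843
vertex 0.753 -2.729 -2.238
vertex 1.359 -3.569 -4.119
endloop
endfacet
facet normal 0.585 -0.492 -0.645
outer loop
vertex 1.912 -3.704 -3.514
vertex 1.119 -5.166 -3.117
vertex 1.359 -3.569 -4.119
endloop
endfacet
facet normal 0.463 0.855 -0.233
outer loop
vertex 1.359 -3.569 -4.119
vertex 0.753 -2.729 -2.238
vertex 1.912 -3.704 -3.514
endloop
endfacet
facet normal 0.665 -0.163 0.728
outer loop
vertex 1.912 -3.704 -3.514
vertex -0.039 -4.191 -1.841
vertex 1.119 -5.166 -3.117
endloop
endfacet
facet normal 0.665 -0.163 0.729
outer loop
vertex 0.753 -2.729 -2.238
vertex -0.039 -4.191 -1.841
vertex 1.912 -3.704 -3.514
endloop
endfacet
facet normal -0.072 0.860 0.506
outer loop
vertex 2.634 3.563 -1.117
vertex 3.22 3.119 -0.279
vertex 3.745 3.65 -1.106
endloop
endfacet
facet normal -0.075 0.977 -0.198
outer loop
vertex 2.634 3.563 -1.117
vertex 3.745 3.65 -1.106
vertex 3.213 3.417 -2.057
endloop
endfacet
facet normal -0.623 0.618 -0.480
outer loop
vertex 2.634 3.563 -1.117
vertex 3.213 3.417 -2.057
vertex 2.359 2.742 -1.818
endloop
endfacet
facet normal -0.959 0.278 0.050
outer loop
vertex 2.634 3.563 -1.117
vertex 2.359 2.742 -1.818
vertex 2.363 2.558 -0.719
endloop
endfacet
facet normal -0.618 0.428 0.659
outer loop
vertex 2.634 3.563 -1.117
vertex 2.363 2.558 -0.719
vertex 3.22 3.119 -0.279
endloop
endfacet
facet normal 0.528 0.708 -0.469
outer loop
vertex 3.213 3.417 -2.057
vertex 3.745 3.65 -1.106
vertex 4.157 2.882 -1.801
endloop
endfacet
facet normal 0.533 0.517 0.670
outer loop
vertex 3.745 3.65 -1.106
vertex 3.22 3.119 -0.279
vertex 4.161 2.698 -0.702
endloop
endfacet
facet normal -0.352 -0.182 0.918
outer loop
vertex 3.22 3.119 -0.279
vertex 2.363 2.558 -0.719
vertex 3.307 2.023 -0.463
endloop
endfacet
facet normal -0.903 -0.423 -0.068
outer loop
vertex 2.363 2.558 -0.719
vertex 2.359 2.742 -1.818
vertex 2.775 1.79 -1.414
endloop
endfacet
facet normal -0.359 0.127 -0.925
outer loop
vertex 2.359 2.742 -1.818
vertex 3.213 3.417 -2.057
vertex 3.3 2.321 -2.241
endloop
endfacet
facet normal 0.959 -0.278 -0.050
outer loop
vertex 3.886 1.877 -1.403
vertex 4.157 2.882 -1.801
vertex 4.161 2.698 -0.702
endloop
endfacet
facet normal 0.623 -0.618 0.480
outer loop
vertex 3.886 1.877 -1.403
vertex 4.161 2.698 -0.702
vertex 3.307 2.023 -0.463
endloop
endfacet
facet normal 0.075 -0.977 0.198
outer loop
vertex 3.886 1.877 -1.403
vertex 3.307 2.023 -0.463
vertex 2.775 1.79 -1.414
endloop
endfacet
facet normal 0.072 -0.860 -0.506
outer loop
vertex 3.886 1.877 -1.403
vertex 2.775 1.79 -1.414
vertex 3.3 2.321 -2.241
endloop
endfacet
facet normal 0.618 -0.428 -0.659
outer loop
vertex 3.886 1.877 -1.403
vertex 3.3 2.321 -2.241
vertex 4.157 2.882 -1.801
endloop
endfacet
facet normal 0.903 0.423 0.068
outer loop
vertex 4.161 2.698 -0.702
vertex 4.157 2.882 -1.801
vertex 3.745 3.65 -1.106
endloop
endfacet
facet normal 0.359 -0.127 0.925
outer loop
vertex 3.307 2.023 -0.463
vertex 4.161 2.698 -0.702
vertex 3.22 3.119 -0.279
endloop
endfacet
facet normal -0.528 -0.708 0.469
outer loop
vertex 2.775 1.79 -1.414
vertex 3.307 2.023 -0.463
vertex 2.363 2.558 -0.719
endloop
endfacet
facet normal -0.533 -0.517 -0.670
outer loop
vertex 3.3 2.321 -2.241
vertex 2.775 1.79 -1.414
vertex 2.359 2.742 -1.818
endloop
endfacet
facet normal 0.352 0.182 -0.918
outer loop
vertex 4.157 2.882 -1.801
vertex 3.3 2.321 -2.241
vertex 3.213 3.417 -2.057
endloop
endfacet

endsolid


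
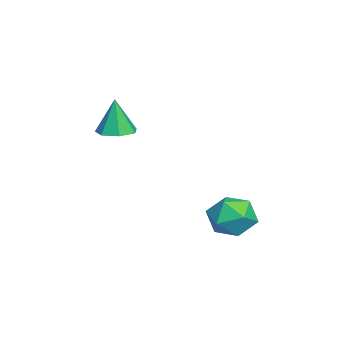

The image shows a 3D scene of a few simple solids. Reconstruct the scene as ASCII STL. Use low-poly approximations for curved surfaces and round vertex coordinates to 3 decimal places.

solid 
facet normal 0.053 0.037 -0.998
outer loop
vertex -2.885 -1.086 2.987
vertex -3.6 -1.272 2.942
vertex -3.301 -0.596 2.983
endloop
endfacet
facet normal 0.671 0.574 0.470
outer loop
vertex -2.885 -1.086 2.987
vertex -3.301 -0.596 2.983
vertex -3.68 -1.328 4.418
endloop
endfacet
facet normal 0.053 0.037 -0.998
outer loop
vertex -3.301 -0.596 2.983
vertex -3.6 -1.272 2.942
vertex -3.942 -0.616 2.948
endloop
endfacet
facet normal -0.052 0.895 0.443
outer loop
vertex -3.301 -0.596 2.983
vertex -3.942 -0.616 2.948
vertex -3.68 -1.328 4.418
endloop
endfacet
facet normal 0.054 0.037 -0.998
outer loop
vertex -3.942 -0.616 2.948
vertex -3.6 -1.272 2.942
vertex -4.325 -1.129 2.908
endloop
endfacet
facet normal -0.752 0.531 0.391
outer loop
vertex -3.942 -0.616 2.948
vertex -4.325 -1.129 2.908
vertex -3.68 -1.328 4.418
endloop
endfacet
facet normal 0.054 0.038 -0.998
outer loop
vertex -4.325 -1.129 2.908
vertex -3.6 -1.272 2.942
vertex -4.162 -1.75 2.893
endloop
endfacet
facet normal -0.903 -0.245 0.353
outer loop
vertex -4.325 -1.129 2.908
vertex -4.162 -1.75 2.893
vertex -3.68 -1.328 4.418
endloop
endfacet
facet normal 0.054 0.038 -0.998
outer loop
vertex -4.162 -1.75 2.893
vertex -3.6 -1.272 2.942
vertex -3.576 -2.011 2.915
endloop
endfacet
facet normal -0.391 -0.848 0.358
outer loop
vertex -4.162 -1.75 2.893
vertex -3.576 -2.011 2.915
vertex -3.68 -1.328 4.418
endloop
endfacet
facet normal 0.054 0.038 -0.998
outer loop
vertex -3.576 -2.011 2.915
vertex -3.6 -1.272 2.942
vertex -3.008 -1.715 2.957
endloop
endfacet
facet normal 0.400 -0.824 0.402
outer loop
vertex -3.576 -2.011 2.915
vertex -3.008 -1.715 2.957
vertex -3.68 -1.328 4.418
endloop
endfacet
facet normal 0.053 0.037 -0.998
outer loop
vertex -3.008 -1.715 2.957
vertex -3.6 -1.272 2.942
vertex -2.885 -1.086 2.987
endloop
endfacet
facet normal 0.871 -0.192 0.452
outer loop
vertex -3.008 -1.715 2.957
vertex -2.885 -1.086 2.987
vertex -3.68 -1.328 4.418
endloop
endfacet
facet normal -0.983 -0.099 0.157
outer loop
vertex -3.07 3.272 -0.408
vertex -3.028 2.358 -0.723
vertex -2.898 2.553 0.216
endloop
endfacet
facet normal -0.697 0.368 0.616
outer loop
vertex -3.07 3.272 -0.408
vertex -2.898 2.553 0.216
vertex -2.402 3.381 0.283
endloop
endfacet
facet normal -0.391 0.889 0.238
outer loop
vertex -3.07 3.272 -0.408
vertex -2.402 3.381 0.283
vertex -2.226 3.698 -0.614
endloop
endfacet
facet normal -0.487 0.745 -0.455
outer loop
vertex -3.07 3.272 -0.408
vertex -2.226 3.698 -0.614
vertex -2.613 3.065 -1.236
endloop
endfacet
facet normal -0.853 0.135 -0.504
outer loop
vertex -3.07 3.272 -0.408
vertex -2.613 3.065 -1.236
vertex -3.028 2.358 -0.723
endloop
endfacet
facet normal -0.185 0.032 0.982
outer loop
vertex -2.402 3.381 0.283
vertex -2.898 2.553 0.216
vertex -1.947 2.535 0.396
endloop
endfacet
facet normal -0.647 -0.724 0.240
outer loop
vertex -2.898 2.553 0.216
vertex -3.028 2.358 -0.723
vertex -2.334 1.902 -0.226
endloop
endfacet
facet normal -0.437 -0.346 -0.830
outer loop
vertex -3.028 2.358 -0.723
vertex -2.613 3.065 -1.236
vertex -2.158 2.219 -1.123
endloop
endfacet
facet normal 0.154 0.643 -0.750
outer loop
vertex -2.613 3.065 -1.236
vertex -2.226 3.698 -0.614
vertex -1.662 3.047 -1.056
endloop
endfacet
facet normal 0.310 0.876 0.370
outer loop
vertex -2.226 3.698 -0.614
vertex -2.402 3.381 0.283
vertex -1.532 3.242 -0.117
endloop
endfacet
facet normal 0.487 -0.745 0.455
outer loop
vertex -1.49 2.328 -0.432
vertex -1.947 2.535 0.396
vertex -2.334 1.902 -0.226
endloop
endfacet
facet normal 0.391 -0.889 -0.238
outer loop
vertex -1.49 2.328 -0.432
vertex -2.334 1.902 -0.226
vertex -2.158 2.219 -1.123
endloop
endfacet
facet normal 0.697 -0.368 -0.616
outer loop
vertex -1.49 2.328 -0.432
vertex -2.158 2.219 -1.123
vertex -1.662 3.047 -1.056
endloop
endfacet
facet normal 0.983 0.099 -0.157
outer loop
vertex -1.49 2.328 -0.432
vertex -1.662 3.047 -1.056
vertex -1.532 3.242 -0.117
endloop
endfacet
facet normal 0.853 -0.135 0.504
outer loop
vertex -1.49 2.328 -0.432
vertex -1.532 3.242 -0.117
vertex -1.947 2.535 0.396
endloop
endfacet
facet normal -0.154 -0.643 0.750
outer loop
vertex -2.334 1.902 -0.226
vertex -1.947 2.535 0.396
vertex -2.898 2.553 0.216
endloop
endfacet
facet normal -0.310 -0.876 -0.370
outer loop
vertex -2.158 2.219 -1.123
vertex -2.334 1.902 -0.226
vertex -3.028 2.358 -0.723
endloop
endfacet
facet normal 0.185 -0.032 -0.982
outer loop
vertex -1.662 3.047 -1.056
vertex -2.158 2.219 -1.123
vertex -2.613 3.065 -1.236
endloop
endfacet
facet normal 0.647 0.724 -0.240
outer loop
vertex -1.532 3.242 -0.117
vertex -1.662 3.047 -1.056
vertex -2.226 3.698 -0.614
endloop
endfacet
facet normal 0.437 0.346 0.830
outer loop
vertex -1.947 2.535 0.396
vertex -1.532 3.242 -0.117
vertex -2.402 3.381 0.283
endloop
endfacet

endsolid
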